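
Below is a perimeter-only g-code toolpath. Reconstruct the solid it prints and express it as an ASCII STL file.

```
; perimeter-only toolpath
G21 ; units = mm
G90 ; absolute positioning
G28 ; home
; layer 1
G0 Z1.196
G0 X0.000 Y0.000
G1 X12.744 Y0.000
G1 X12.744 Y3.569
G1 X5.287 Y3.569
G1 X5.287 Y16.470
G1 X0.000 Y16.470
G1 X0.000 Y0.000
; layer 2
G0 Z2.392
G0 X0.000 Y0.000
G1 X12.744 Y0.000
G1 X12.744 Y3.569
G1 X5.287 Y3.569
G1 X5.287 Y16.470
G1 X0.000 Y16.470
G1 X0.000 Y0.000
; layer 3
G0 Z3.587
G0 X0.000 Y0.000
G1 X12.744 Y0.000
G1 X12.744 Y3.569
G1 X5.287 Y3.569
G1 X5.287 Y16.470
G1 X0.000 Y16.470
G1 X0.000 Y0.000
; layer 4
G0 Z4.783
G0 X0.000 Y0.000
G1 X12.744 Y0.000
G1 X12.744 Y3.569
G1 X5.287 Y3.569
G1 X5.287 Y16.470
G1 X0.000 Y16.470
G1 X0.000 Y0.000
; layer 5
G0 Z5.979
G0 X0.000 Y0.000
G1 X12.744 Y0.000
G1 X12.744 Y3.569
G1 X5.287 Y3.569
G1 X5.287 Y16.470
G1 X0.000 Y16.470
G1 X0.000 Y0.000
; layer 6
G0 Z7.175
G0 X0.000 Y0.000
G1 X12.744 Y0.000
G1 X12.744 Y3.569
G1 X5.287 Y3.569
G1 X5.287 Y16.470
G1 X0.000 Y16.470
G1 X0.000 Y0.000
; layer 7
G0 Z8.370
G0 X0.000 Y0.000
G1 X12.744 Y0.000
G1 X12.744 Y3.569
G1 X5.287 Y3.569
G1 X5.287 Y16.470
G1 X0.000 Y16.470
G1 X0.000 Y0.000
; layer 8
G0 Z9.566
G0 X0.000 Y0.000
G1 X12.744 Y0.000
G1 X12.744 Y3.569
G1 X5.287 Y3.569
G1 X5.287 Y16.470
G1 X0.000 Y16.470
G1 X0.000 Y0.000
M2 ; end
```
solid part
  facet normal 0.0000 0.0000 -1.0000
    outer loop
      vertex 12.744 3.569 0.000
      vertex 12.744 0.000 0.000
      vertex 0.000 0.000 0.000
    endloop
  endfacet
  facet normal 0.0000 0.0000 -1.0000
    outer loop
      vertex 5.287 3.569 0.000
      vertex 12.744 3.569 0.000
      vertex 0.000 0.000 0.000
    endloop
  endfacet
  facet normal 0.0000 0.0000 -1.0000
    outer loop
      vertex 5.287 16.470 0.000
      vertex 5.287 3.569 0.000
      vertex 0.000 0.000 0.000
    endloop
  endfacet
  facet normal 0.0000 0.0000 -1.0000
    outer loop
      vertex 0.000 16.470 0.000
      vertex 5.287 16.470 0.000
      vertex 0.000 0.000 0.000
    endloop
  endfacet
  facet normal 0.0000 0.0000 1.0000
    outer loop
      vertex 0.000 0.000 9.566
      vertex 12.744 0.000 9.566
      vertex 12.744 3.569 9.566
    endloop
  endfacet
  facet normal 0.0000 0.0000 1.0000
    outer loop
      vertex 0.000 0.000 9.566
      vertex 12.744 3.569 9.566
      vertex 5.287 3.569 9.566
    endloop
  endfacet
  facet normal 0.0000 0.0000 1.0000
    outer loop
      vertex 0.000 0.000 9.566
      vertex 5.287 3.569 9.566
      vertex 5.287 16.470 9.566
    endloop
  endfacet
  facet normal 0.0000 0.0000 1.0000
    outer loop
      vertex 0.000 0.000 9.566
      vertex 5.287 16.470 9.566
      vertex 0.000 16.470 9.566
    endloop
  endfacet
  facet normal 0.0000 -1.0000 0.0000
    outer loop
      vertex 0.000 0.000 0.000
      vertex 12.744 0.000 0.000
      vertex 12.744 0.000 9.566
    endloop
  endfacet
  facet normal 0.0000 -1.0000 0.0000
    outer loop
      vertex 0.000 0.000 0.000
      vertex 12.744 0.000 9.566
      vertex 0.000 0.000 9.566
    endloop
  endfacet
  facet normal 1.0000 0.0000 0.0000
    outer loop
      vertex 12.744 0.000 0.000
      vertex 12.744 3.569 0.000
      vertex 12.744 3.569 9.566
    endloop
  endfacet
  facet normal 1.0000 0.0000 0.0000
    outer loop
      vertex 12.744 0.000 0.000
      vertex 12.744 3.569 9.566
      vertex 12.744 0.000 9.566
    endloop
  endfacet
  facet normal 0.0000 1.0000 0.0000
    outer loop
      vertex 12.744 3.569 0.000
      vertex 5.287 3.569 0.000
      vertex 5.287 3.569 9.566
    endloop
  endfacet
  facet normal 0.0000 1.0000 0.0000
    outer loop
      vertex 12.744 3.569 0.000
      vertex 5.287 3.569 9.566
      vertex 12.744 3.569 9.566
    endloop
  endfacet
  facet normal 1.0000 0.0000 0.0000
    outer loop
      vertex 5.287 3.569 0.000
      vertex 5.287 16.470 0.000
      vertex 5.287 16.470 9.566
    endloop
  endfacet
  facet normal 1.0000 0.0000 0.0000
    outer loop
      vertex 5.287 3.569 0.000
      vertex 5.287 16.470 9.566
      vertex 5.287 3.569 9.566
    endloop
  endfacet
  facet normal 0.0000 1.0000 0.0000
    outer loop
      vertex 5.287 16.470 0.000
      vertex 0.000 16.470 0.000
      vertex 0.000 16.470 9.566
    endloop
  endfacet
  facet normal 0.0000 1.0000 0.0000
    outer loop
      vertex 5.287 16.470 0.000
      vertex 0.000 16.470 9.566
      vertex 5.287 16.470 9.566
    endloop
  endfacet
  facet normal -1.0000 0.0000 0.0000
    outer loop
      vertex 0.000 16.470 0.000
      vertex 0.000 0.000 0.000
      vertex 0.000 0.000 9.566
    endloop
  endfacet
  facet normal -1.0000 0.0000 0.0000
    outer loop
      vertex 0.000 16.470 0.000
      vertex 0.000 0.000 9.566
      vertex 0.000 16.470 9.566
    endloop
  endfacet
endsolid part

The G0 Z moves step by Δz≈1.196 mm. Every layer's G1 loop is the same polygon, so the solid is a straight extrusion of it from z=0 to z≈9.57. Closing with flat bottom and top caps and triangulating gives 20 facets — an L-shaped prism: outer 12.7 × 16.5 mm, arm thicknesses ≈ 3.57 mm (horizontal) and 5.29 mm (vertical), extruded 9.57 mm in z.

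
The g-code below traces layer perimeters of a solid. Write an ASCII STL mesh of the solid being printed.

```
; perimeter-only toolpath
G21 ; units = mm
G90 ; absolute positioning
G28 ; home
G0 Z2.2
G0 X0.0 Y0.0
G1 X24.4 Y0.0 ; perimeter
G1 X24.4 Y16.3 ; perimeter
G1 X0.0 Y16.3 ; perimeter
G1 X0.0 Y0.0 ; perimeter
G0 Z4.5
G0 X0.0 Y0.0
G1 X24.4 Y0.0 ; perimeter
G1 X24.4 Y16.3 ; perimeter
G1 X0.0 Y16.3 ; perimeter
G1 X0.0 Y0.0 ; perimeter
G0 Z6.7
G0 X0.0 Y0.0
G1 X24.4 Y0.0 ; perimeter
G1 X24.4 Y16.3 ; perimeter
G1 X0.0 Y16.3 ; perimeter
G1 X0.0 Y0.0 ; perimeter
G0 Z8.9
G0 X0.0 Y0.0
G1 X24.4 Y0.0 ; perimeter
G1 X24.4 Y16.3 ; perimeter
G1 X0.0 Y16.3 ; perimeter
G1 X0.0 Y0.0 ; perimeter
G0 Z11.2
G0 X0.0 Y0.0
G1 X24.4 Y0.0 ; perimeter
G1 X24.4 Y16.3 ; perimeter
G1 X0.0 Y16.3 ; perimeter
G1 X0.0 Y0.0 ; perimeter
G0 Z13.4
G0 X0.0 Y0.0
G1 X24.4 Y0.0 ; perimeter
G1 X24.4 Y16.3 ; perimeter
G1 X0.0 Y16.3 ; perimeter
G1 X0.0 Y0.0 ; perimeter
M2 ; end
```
solid part
  facet normal 0.0000 0.0000 -1.0000
    outer loop
      vertex 24.4 16.3 0.0
      vertex 24.4 0.0 0.0
      vertex 0.0 0.0 0.0
    endloop
  endfacet
  facet normal 0.0000 0.0000 -1.0000
    outer loop
      vertex 0.0 16.3 0.0
      vertex 24.4 16.3 0.0
      vertex 0.0 0.0 0.0
    endloop
  endfacet
  facet normal 0.0000 0.0000 1.0000
    outer loop
      vertex 0.0 0.0 13.4
      vertex 24.4 0.0 13.4
      vertex 24.4 16.3 13.4
    endloop
  endfacet
  facet normal 0.0000 0.0000 1.0000
    outer loop
      vertex 0.0 0.0 13.4
      vertex 24.4 16.3 13.4
      vertex 0.0 16.3 13.4
    endloop
  endfacet
  facet normal 0.0000 -1.0000 0.0000
    outer loop
      vertex 0.0 0.0 0.0
      vertex 24.4 0.0 0.0
      vertex 24.4 0.0 13.4
    endloop
  endfacet
  facet normal 0.0000 -1.0000 0.0000
    outer loop
      vertex 0.0 0.0 0.0
      vertex 24.4 0.0 13.4
      vertex 0.0 0.0 13.4
    endloop
  endfacet
  facet normal 0.0000 1.0000 0.0000
    outer loop
      vertex 24.4 16.3 13.4
      vertex 24.4 16.3 0.0
      vertex 0.0 16.3 0.0
    endloop
  endfacet
  facet normal 0.0000 1.0000 0.0000
    outer loop
      vertex 0.0 16.3 13.4
      vertex 24.4 16.3 13.4
      vertex 0.0 16.3 0.0
    endloop
  endfacet
  facet normal -1.0000 0.0000 0.0000
    outer loop
      vertex 0.0 16.3 13.4
      vertex 0.0 16.3 0.0
      vertex 0.0 0.0 0.0
    endloop
  endfacet
  facet normal -1.0000 0.0000 0.0000
    outer loop
      vertex 0.0 0.0 13.4
      vertex 0.0 16.3 13.4
      vertex 0.0 0.0 0.0
    endloop
  endfacet
  facet normal 1.0000 0.0000 0.0000
    outer loop
      vertex 24.4 0.0 0.0
      vertex 24.4 16.3 0.0
      vertex 24.4 16.3 13.4
    endloop
  endfacet
  facet normal 1.0000 0.0000 0.0000
    outer loop
      vertex 24.4 0.0 0.0
      vertex 24.4 16.3 13.4
      vertex 24.4 0.0 13.4
    endloop
  endfacet
endsolid part

The G0 Z moves step by Δz≈2.2 mm. Every layer's G1 loop is the same polygon, so the solid is a straight extrusion of it from z=0 to z≈13.4. Closing with flat bottom and top caps and triangulating gives 12 facets — a rectangular box, roughly 24.4 × 16.3 mm footprint and 13.4 mm tall.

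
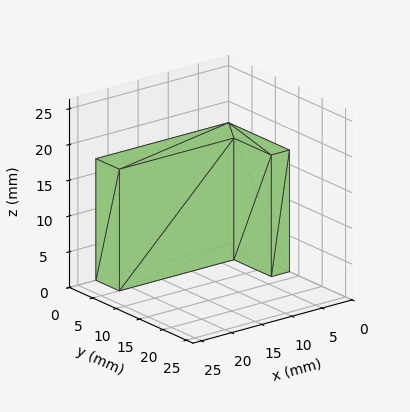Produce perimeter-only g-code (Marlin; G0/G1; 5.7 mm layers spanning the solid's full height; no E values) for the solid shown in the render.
Reading the render: the shape is an L-shaped prism: outer 22 × 13 mm, arm thicknesses ≈ 5 mm (horizontal) and 3 mm (vertical), extruded 17 mm in z (dimensions read to the nearest mm from the axis ticks). For the g-code, the solid's height is divided into equal slices at the stated Δz and each level perimeter traced with G1 moves after a G0 lift.

; perimeter-only toolpath
G21 ; units = mm
G90 ; absolute positioning
G28 ; home
; layer 1
G0 Z5.7
G0 X0.0 Y0.0
G1 X22.0 Y0.0
G1 X22.0 Y5.0
G1 X3.0 Y5.0
G1 X3.0 Y13.0
G1 X0.0 Y13.0
G1 X0.0 Y0.0
; layer 2
G0 Z11.3
G0 X0.0 Y0.0
G1 X22.0 Y0.0
G1 X22.0 Y5.0
G1 X3.0 Y5.0
G1 X3.0 Y13.0
G1 X0.0 Y13.0
G1 X0.0 Y0.0
; layer 3
G0 Z17.0
G0 X0.0 Y0.0
G1 X22.0 Y0.0
G1 X22.0 Y5.0
G1 X3.0 Y5.0
G1 X3.0 Y13.0
G1 X0.0 Y13.0
G1 X0.0 Y0.0
M2 ; end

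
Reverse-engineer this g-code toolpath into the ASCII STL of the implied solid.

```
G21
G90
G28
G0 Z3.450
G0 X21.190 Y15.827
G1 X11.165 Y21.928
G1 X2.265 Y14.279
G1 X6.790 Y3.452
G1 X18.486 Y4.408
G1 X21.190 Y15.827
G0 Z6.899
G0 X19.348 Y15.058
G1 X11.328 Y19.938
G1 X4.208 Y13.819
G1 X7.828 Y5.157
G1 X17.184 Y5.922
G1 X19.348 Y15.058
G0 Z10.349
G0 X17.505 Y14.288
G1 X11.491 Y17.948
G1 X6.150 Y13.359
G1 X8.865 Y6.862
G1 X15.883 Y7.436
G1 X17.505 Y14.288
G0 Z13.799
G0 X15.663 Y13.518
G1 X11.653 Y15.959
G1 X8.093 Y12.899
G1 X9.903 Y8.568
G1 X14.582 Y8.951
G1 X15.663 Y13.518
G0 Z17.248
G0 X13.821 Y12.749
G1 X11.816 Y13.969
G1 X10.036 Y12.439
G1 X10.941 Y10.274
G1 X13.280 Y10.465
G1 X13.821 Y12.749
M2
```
solid part
  facet normal 0.0000 0.0000 -1.0000
    outer loop
      vertex 0.322 14.739 0.000
      vertex 11.002 23.918 0.000
      vertex 23.032 16.597 0.000
    endloop
  endfacet
  facet normal 0.0000 0.0000 -1.0000
    outer loop
      vertex 5.752 1.746 0.000
      vertex 0.322 14.739 0.000
      vertex 23.032 16.597 0.000
    endloop
  endfacet
  facet normal 0.0000 0.0000 -1.0000
    outer loop
      vertex 19.787 2.894 0.000
      vertex 5.752 1.746 0.000
      vertex 23.032 16.597 0.000
    endloop
  endfacet
  facet normal 0.4708 0.7736 0.4240
    outer loop
      vertex 23.032 16.597 0.000
      vertex 11.002 23.918 0.000
      vertex 11.979 11.979 20.698
    endloop
  endfacet
  facet normal -0.5903 0.6868 0.4240
    outer loop
      vertex 11.002 23.918 0.000
      vertex 0.322 14.739 0.000
      vertex 11.979 11.979 20.698
    endloop
  endfacet
  facet normal -0.8356 -0.3492 0.4240
    outer loop
      vertex 0.322 14.739 0.000
      vertex 5.752 1.746 0.000
      vertex 11.979 11.979 20.698
    endloop
  endfacet
  facet normal 0.0738 -0.9026 0.4240
    outer loop
      vertex 5.752 1.746 0.000
      vertex 19.787 2.894 0.000
      vertex 11.979 11.979 20.698
    endloop
  endfacet
  facet normal 0.8813 -0.2087 0.4240
    outer loop
      vertex 19.787 2.894 0.000
      vertex 23.032 16.597 0.000
      vertex 11.979 11.979 20.698
    endloop
  endfacet
endsolid part

The G0 Z moves step by Δz≈3.450 mm. The G1 loops shrink linearly with z, so the solid tapers from its base footprint up to z≈20.7. Closing with a flat bottom cap and the tapered top and triangulating gives 8 facets — a regular 5-sided pyramid, base circumscribed radius ≈ 12 mm, apex at z ≈ 20.7 mm.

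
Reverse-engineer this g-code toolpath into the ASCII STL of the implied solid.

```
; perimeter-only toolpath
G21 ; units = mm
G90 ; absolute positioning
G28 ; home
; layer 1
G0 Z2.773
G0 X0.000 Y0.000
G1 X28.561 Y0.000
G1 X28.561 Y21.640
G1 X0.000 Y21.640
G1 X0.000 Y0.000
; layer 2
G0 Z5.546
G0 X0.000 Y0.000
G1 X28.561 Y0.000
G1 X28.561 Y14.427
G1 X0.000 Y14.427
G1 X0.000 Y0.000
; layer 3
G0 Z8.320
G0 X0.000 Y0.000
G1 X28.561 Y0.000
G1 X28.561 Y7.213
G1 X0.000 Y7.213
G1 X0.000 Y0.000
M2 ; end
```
solid part
  facet normal 0.0000 0.0000 -1.0000
    outer loop
      vertex 28.561 28.853 0.000
      vertex 28.561 0.000 0.000
      vertex 0.000 0.000 0.000
    endloop
  endfacet
  facet normal 0.0000 0.0000 -1.0000
    outer loop
      vertex 0.000 28.853 0.000
      vertex 28.561 28.853 0.000
      vertex 0.000 0.000 0.000
    endloop
  endfacet
  facet normal 0.0000 -1.0000 0.0000
    outer loop
      vertex 0.000 0.000 0.000
      vertex 28.561 0.000 0.000
      vertex 28.561 0.000 11.093
    endloop
  endfacet
  facet normal 0.0000 -1.0000 0.0000
    outer loop
      vertex 0.000 0.000 0.000
      vertex 28.561 0.000 11.093
      vertex 0.000 0.000 11.093
    endloop
  endfacet
  facet normal 0.0000 0.3589 0.9334
    outer loop
      vertex 0.000 0.000 11.093
      vertex 28.561 0.000 11.093
      vertex 28.561 28.853 0.000
    endloop
  endfacet
  facet normal 0.0000 0.3589 0.9334
    outer loop
      vertex 0.000 0.000 11.093
      vertex 28.561 28.853 0.000
      vertex 0.000 28.853 0.000
    endloop
  endfacet
  facet normal -1.0000 0.0000 0.0000
    outer loop
      vertex 0.000 0.000 11.093
      vertex 0.000 28.853 0.000
      vertex 0.000 0.000 0.000
    endloop
  endfacet
  facet normal 1.0000 0.0000 0.0000
    outer loop
      vertex 28.561 0.000 0.000
      vertex 28.561 28.853 0.000
      vertex 28.561 0.000 11.093
    endloop
  endfacet
endsolid part

The G0 Z moves step by Δz≈2.773 mm. The G1 loops shrink linearly with z, so the solid tapers from its base footprint up to z≈11.1. Closing with a flat bottom cap and the tapered top and triangulating gives 8 facets — a wedge (ramp): 28.6 × 28.9 mm base, rising to 11.1 mm along the y=0 edge and sloping linearly to z=0 at y=28.9.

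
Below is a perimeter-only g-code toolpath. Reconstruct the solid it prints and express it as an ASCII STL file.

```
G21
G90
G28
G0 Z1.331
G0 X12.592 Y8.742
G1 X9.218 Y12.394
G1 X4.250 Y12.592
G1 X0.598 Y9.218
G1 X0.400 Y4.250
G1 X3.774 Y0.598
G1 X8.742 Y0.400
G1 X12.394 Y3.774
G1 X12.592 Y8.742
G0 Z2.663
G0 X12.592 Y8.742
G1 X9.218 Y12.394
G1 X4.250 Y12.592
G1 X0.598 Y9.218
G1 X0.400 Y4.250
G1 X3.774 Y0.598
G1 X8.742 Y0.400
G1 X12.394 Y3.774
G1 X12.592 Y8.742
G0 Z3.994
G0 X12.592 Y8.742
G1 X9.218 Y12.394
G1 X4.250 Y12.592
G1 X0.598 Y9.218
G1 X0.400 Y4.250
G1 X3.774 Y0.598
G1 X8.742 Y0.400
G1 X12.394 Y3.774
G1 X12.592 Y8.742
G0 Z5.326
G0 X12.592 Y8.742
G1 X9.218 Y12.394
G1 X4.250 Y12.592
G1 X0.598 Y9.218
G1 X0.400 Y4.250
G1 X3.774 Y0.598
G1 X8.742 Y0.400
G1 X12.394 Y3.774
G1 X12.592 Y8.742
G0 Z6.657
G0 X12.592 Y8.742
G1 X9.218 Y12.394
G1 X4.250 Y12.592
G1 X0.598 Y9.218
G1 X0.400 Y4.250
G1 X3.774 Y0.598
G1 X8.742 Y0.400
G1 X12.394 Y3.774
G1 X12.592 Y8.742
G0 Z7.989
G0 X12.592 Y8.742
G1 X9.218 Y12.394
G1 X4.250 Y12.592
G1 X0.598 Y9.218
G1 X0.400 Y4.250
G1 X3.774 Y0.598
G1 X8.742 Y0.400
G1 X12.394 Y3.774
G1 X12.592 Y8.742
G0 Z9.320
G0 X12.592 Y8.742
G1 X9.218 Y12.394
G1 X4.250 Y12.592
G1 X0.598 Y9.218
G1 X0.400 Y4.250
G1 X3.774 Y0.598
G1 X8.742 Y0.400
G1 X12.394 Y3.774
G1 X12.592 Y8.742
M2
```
solid part
  facet normal 0.0000 0.0000 -1.0000
    outer loop
      vertex 4.250 12.592 0.000
      vertex 9.218 12.394 0.000
      vertex 12.592 8.742 0.000
    endloop
  endfacet
  facet normal 0.0000 0.0000 -1.0000
    outer loop
      vertex 0.598 9.218 0.000
      vertex 4.250 12.592 0.000
      vertex 12.592 8.742 0.000
    endloop
  endfacet
  facet normal 0.0000 0.0000 -1.0000
    outer loop
      vertex 0.400 4.250 0.000
      vertex 0.598 9.218 0.000
      vertex 12.592 8.742 0.000
    endloop
  endfacet
  facet normal 0.0000 0.0000 -1.0000
    outer loop
      vertex 3.774 0.598 0.000
      vertex 0.400 4.250 0.000
      vertex 12.592 8.742 0.000
    endloop
  endfacet
  facet normal 0.0000 0.0000 -1.0000
    outer loop
      vertex 8.742 0.400 0.000
      vertex 3.774 0.598 0.000
      vertex 12.592 8.742 0.000
    endloop
  endfacet
  facet normal 0.0000 0.0000 -1.0000
    outer loop
      vertex 12.394 3.774 0.000
      vertex 8.742 0.400 0.000
      vertex 12.592 8.742 0.000
    endloop
  endfacet
  facet normal 0.0000 0.0000 1.0000
    outer loop
      vertex 12.592 8.742 9.320
      vertex 9.218 12.394 9.320
      vertex 4.250 12.592 9.320
    endloop
  endfacet
  facet normal 0.0000 0.0000 1.0000
    outer loop
      vertex 12.592 8.742 9.320
      vertex 4.250 12.592 9.320
      vertex 0.598 9.218 9.320
    endloop
  endfacet
  facet normal 0.0000 0.0000 1.0000
    outer loop
      vertex 12.592 8.742 9.320
      vertex 0.598 9.218 9.320
      vertex 0.400 4.250 9.320
    endloop
  endfacet
  facet normal 0.0000 0.0000 1.0000
    outer loop
      vertex 12.592 8.742 9.320
      vertex 0.400 4.250 9.320
      vertex 3.774 0.598 9.320
    endloop
  endfacet
  facet normal 0.0000 0.0000 1.0000
    outer loop
      vertex 12.592 8.742 9.320
      vertex 3.774 0.598 9.320
      vertex 8.742 0.400 9.320
    endloop
  endfacet
  facet normal 0.0000 0.0000 1.0000
    outer loop
      vertex 12.592 8.742 9.320
      vertex 8.742 0.400 9.320
      vertex 12.394 3.774 9.320
    endloop
  endfacet
  facet normal 0.7345 0.6786 0.0000
    outer loop
      vertex 12.592 8.742 0.000
      vertex 9.218 12.394 0.000
      vertex 9.218 12.394 9.320
    endloop
  endfacet
  facet normal 0.7345 0.6786 0.0000
    outer loop
      vertex 12.592 8.742 0.000
      vertex 9.218 12.394 9.320
      vertex 12.592 8.742 9.320
    endloop
  endfacet
  facet normal 0.0398 0.9992 0.0000
    outer loop
      vertex 9.218 12.394 0.000
      vertex 4.250 12.592 0.000
      vertex 4.250 12.592 9.320
    endloop
  endfacet
  facet normal 0.0398 0.9992 0.0000
    outer loop
      vertex 9.218 12.394 0.000
      vertex 4.250 12.592 9.320
      vertex 9.218 12.394 9.320
    endloop
  endfacet
  facet normal -0.6786 0.7345 0.0000
    outer loop
      vertex 4.250 12.592 0.000
      vertex 0.598 9.218 0.000
      vertex 0.598 9.218 9.320
    endloop
  endfacet
  facet normal -0.6786 0.7345 0.0000
    outer loop
      vertex 4.250 12.592 0.000
      vertex 0.598 9.218 9.320
      vertex 4.250 12.592 9.320
    endloop
  endfacet
  facet normal -0.9992 0.0398 0.0000
    outer loop
      vertex 0.598 9.218 0.000
      vertex 0.400 4.250 0.000
      vertex 0.400 4.250 9.320
    endloop
  endfacet
  facet normal -0.9992 0.0398 0.0000
    outer loop
      vertex 0.598 9.218 0.000
      vertex 0.400 4.250 9.320
      vertex 0.598 9.218 9.320
    endloop
  endfacet
  facet normal -0.7345 -0.6786 0.0000
    outer loop
      vertex 0.400 4.250 0.000
      vertex 3.774 0.598 0.000
      vertex 3.774 0.598 9.320
    endloop
  endfacet
  facet normal -0.7345 -0.6786 0.0000
    outer loop
      vertex 0.400 4.250 0.000
      vertex 3.774 0.598 9.320
      vertex 0.400 4.250 9.320
    endloop
  endfacet
  facet normal -0.0398 -0.9992 0.0000
    outer loop
      vertex 3.774 0.598 0.000
      vertex 8.742 0.400 0.000
      vertex 8.742 0.400 9.320
    endloop
  endfacet
  facet normal -0.0398 -0.9992 0.0000
    outer loop
      vertex 3.774 0.598 0.000
      vertex 8.742 0.400 9.320
      vertex 3.774 0.598 9.320
    endloop
  endfacet
  facet normal 0.6786 -0.7345 0.0000
    outer loop
      vertex 8.742 0.400 0.000
      vertex 12.394 3.774 0.000
      vertex 12.394 3.774 9.320
    endloop
  endfacet
  facet normal 0.6786 -0.7345 0.0000
    outer loop
      vertex 8.742 0.400 0.000
      vertex 12.394 3.774 9.320
      vertex 8.742 0.400 9.320
    endloop
  endfacet
  facet normal 0.9992 -0.0398 0.0000
    outer loop
      vertex 12.394 3.774 0.000
      vertex 12.592 8.742 0.000
      vertex 12.592 8.742 9.320
    endloop
  endfacet
  facet normal 0.9992 -0.0398 0.0000
    outer loop
      vertex 12.394 3.774 0.000
      vertex 12.592 8.742 9.320
      vertex 12.394 3.774 9.320
    endloop
  endfacet
endsolid part

The G0 Z moves step by Δz≈1.331 mm. Every layer's G1 loop is the same polygon, so the solid is a straight extrusion of it from z=0 to z≈9.32. Closing with flat bottom and top caps and triangulating gives 28 facets — a regular 8-sided prism (a cylinder approximated with 8 flat sides), circumscribed radius ≈ 6.5 mm, height ≈ 9.32 mm.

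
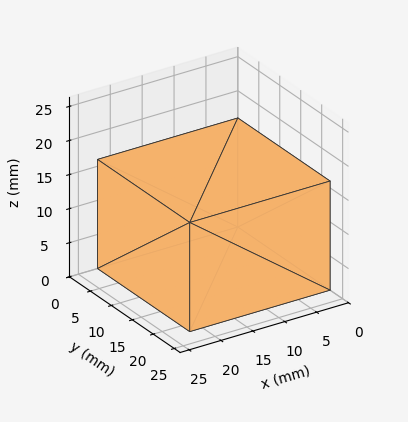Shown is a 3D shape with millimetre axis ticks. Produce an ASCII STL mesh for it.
Reading the render: the shape is a rectangular box, roughly 22 × 22 mm footprint and 16 mm tall (dimensions read to the nearest mm from the axis ticks). For the STL, each face is triangulated and given an outward normal.

solid part
  facet normal 0.0000 0.0000 -1.0000
    outer loop
      vertex 22.000 22.000 0.000
      vertex 22.000 0.000 0.000
      vertex 0.000 0.000 0.000
    endloop
  endfacet
  facet normal 0.0000 0.0000 -1.0000
    outer loop
      vertex 0.000 22.000 0.000
      vertex 22.000 22.000 0.000
      vertex 0.000 0.000 0.000
    endloop
  endfacet
  facet normal 0.0000 0.0000 1.0000
    outer loop
      vertex 0.000 0.000 16.000
      vertex 22.000 0.000 16.000
      vertex 22.000 22.000 16.000
    endloop
  endfacet
  facet normal 0.0000 0.0000 1.0000
    outer loop
      vertex 0.000 0.000 16.000
      vertex 22.000 22.000 16.000
      vertex 0.000 22.000 16.000
    endloop
  endfacet
  facet normal 0.0000 -1.0000 0.0000
    outer loop
      vertex 0.000 0.000 0.000
      vertex 22.000 0.000 0.000
      vertex 22.000 0.000 16.000
    endloop
  endfacet
  facet normal 0.0000 -1.0000 0.0000
    outer loop
      vertex 0.000 0.000 0.000
      vertex 22.000 0.000 16.000
      vertex 0.000 0.000 16.000
    endloop
  endfacet
  facet normal 0.0000 1.0000 0.0000
    outer loop
      vertex 22.000 22.000 16.000
      vertex 22.000 22.000 0.000
      vertex 0.000 22.000 0.000
    endloop
  endfacet
  facet normal 0.0000 1.0000 0.0000
    outer loop
      vertex 0.000 22.000 16.000
      vertex 22.000 22.000 16.000
      vertex 0.000 22.000 0.000
    endloop
  endfacet
  facet normal -1.0000 0.0000 0.0000
    outer loop
      vertex 0.000 22.000 16.000
      vertex 0.000 22.000 0.000
      vertex 0.000 0.000 0.000
    endloop
  endfacet
  facet normal -1.0000 0.0000 0.0000
    outer loop
      vertex 0.000 0.000 16.000
      vertex 0.000 22.000 16.000
      vertex 0.000 0.000 0.000
    endloop
  endfacet
  facet normal 1.0000 0.0000 0.0000
    outer loop
      vertex 22.000 0.000 0.000
      vertex 22.000 22.000 0.000
      vertex 22.000 22.000 16.000
    endloop
  endfacet
  facet normal 1.0000 0.0000 0.0000
    outer loop
      vertex 22.000 0.000 0.000
      vertex 22.000 22.000 16.000
      vertex 22.000 0.000 16.000
    endloop
  endfacet
endsolid part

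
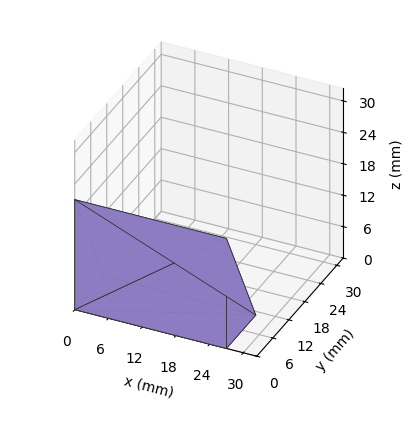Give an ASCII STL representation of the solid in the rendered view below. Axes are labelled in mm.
Reading the render: the shape is a wedge (ramp): 27 × 11 mm base, rising to 21 mm along the y=0 edge and sloping linearly to z=0 at y=11 (dimensions read to the nearest mm from the axis ticks). For the STL, each face is triangulated and given an outward normal.

solid part
  facet normal 0.0000 0.0000 -1.0000
    outer loop
      vertex 27.00 11.00 0.00
      vertex 27.00 0.00 0.00
      vertex 0.00 0.00 0.00
    endloop
  endfacet
  facet normal 0.0000 0.0000 -1.0000
    outer loop
      vertex 0.00 11.00 0.00
      vertex 27.00 11.00 0.00
      vertex 0.00 0.00 0.00
    endloop
  endfacet
  facet normal 0.0000 -1.0000 0.0000
    outer loop
      vertex 0.00 0.00 0.00
      vertex 27.00 0.00 0.00
      vertex 27.00 0.00 21.00
    endloop
  endfacet
  facet normal 0.0000 -1.0000 0.0000
    outer loop
      vertex 0.00 0.00 0.00
      vertex 27.00 0.00 21.00
      vertex 0.00 0.00 21.00
    endloop
  endfacet
  facet normal 0.0000 0.8858 0.4640
    outer loop
      vertex 0.00 0.00 21.00
      vertex 27.00 0.00 21.00
      vertex 27.00 11.00 0.00
    endloop
  endfacet
  facet normal 0.0000 0.8858 0.4640
    outer loop
      vertex 0.00 0.00 21.00
      vertex 27.00 11.00 0.00
      vertex 0.00 11.00 0.00
    endloop
  endfacet
  facet normal -1.0000 0.0000 0.0000
    outer loop
      vertex 0.00 0.00 21.00
      vertex 0.00 11.00 0.00
      vertex 0.00 0.00 0.00
    endloop
  endfacet
  facet normal 1.0000 0.0000 0.0000
    outer loop
      vertex 27.00 0.00 0.00
      vertex 27.00 11.00 0.00
      vertex 27.00 0.00 21.00
    endloop
  endfacet
endsolid part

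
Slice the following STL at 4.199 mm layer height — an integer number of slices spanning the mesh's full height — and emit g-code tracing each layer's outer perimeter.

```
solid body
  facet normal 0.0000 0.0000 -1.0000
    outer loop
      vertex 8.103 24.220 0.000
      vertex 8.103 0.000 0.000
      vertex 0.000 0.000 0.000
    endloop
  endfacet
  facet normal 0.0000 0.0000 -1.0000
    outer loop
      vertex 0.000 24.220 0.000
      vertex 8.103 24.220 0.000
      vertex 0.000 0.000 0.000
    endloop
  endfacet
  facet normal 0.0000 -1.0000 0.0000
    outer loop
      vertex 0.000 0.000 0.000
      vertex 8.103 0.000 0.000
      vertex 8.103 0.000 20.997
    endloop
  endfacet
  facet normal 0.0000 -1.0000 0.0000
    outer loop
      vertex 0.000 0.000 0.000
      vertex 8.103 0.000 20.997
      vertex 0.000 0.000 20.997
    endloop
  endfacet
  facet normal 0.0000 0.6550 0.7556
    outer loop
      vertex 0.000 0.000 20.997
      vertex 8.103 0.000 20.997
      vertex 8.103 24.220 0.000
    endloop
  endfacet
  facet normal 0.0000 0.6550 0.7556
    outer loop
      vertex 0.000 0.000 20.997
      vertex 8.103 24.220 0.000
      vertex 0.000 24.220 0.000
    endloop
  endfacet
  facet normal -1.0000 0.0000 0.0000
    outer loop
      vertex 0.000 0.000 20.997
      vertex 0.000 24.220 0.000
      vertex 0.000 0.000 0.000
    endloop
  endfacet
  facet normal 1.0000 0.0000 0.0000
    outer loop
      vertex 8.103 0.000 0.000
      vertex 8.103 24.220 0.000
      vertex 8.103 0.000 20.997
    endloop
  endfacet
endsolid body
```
; perimeter-only toolpath
G21 ; units = mm
G90 ; absolute positioning
G28 ; home
; layer 1
G0 Z4.199
G0 X0.000 Y0.000
G1 X8.103 Y0.000
G1 X8.103 Y19.376
G1 X0.000 Y19.376
G1 X0.000 Y0.000
; layer 2
G0 Z8.399
G0 X0.000 Y0.000
G1 X8.103 Y0.000
G1 X8.103 Y14.532
G1 X0.000 Y14.532
G1 X0.000 Y0.000
; layer 3
G0 Z12.598
G0 X0.000 Y0.000
G1 X8.103 Y0.000
G1 X8.103 Y9.688
G1 X0.000 Y9.688
G1 X0.000 Y0.000
; layer 4
G0 Z16.798
G0 X0.000 Y0.000
G1 X8.103 Y0.000
G1 X8.103 Y4.844
G1 X0.000 Y4.844
G1 X0.000 Y0.000
M2 ; end

The solid is a wedge (ramp): 8.1 × 24.2 mm base, rising to 21 mm along the y=0 edge and sloping linearly to z=0 at y=24.2. Slicing at Δz = 4.199 mm — 5 equal slices spanning the solid's height, so layer i sits at z = i·h/5 — gives 4 non-empty perimeters. Each is a 4-segment closed polygon; G0 lifts to the layer z and rapids to the start vertex, then G1 traces the edges. The cross-section shrinks linearly with z (the slice at the apex is degenerate and omitted).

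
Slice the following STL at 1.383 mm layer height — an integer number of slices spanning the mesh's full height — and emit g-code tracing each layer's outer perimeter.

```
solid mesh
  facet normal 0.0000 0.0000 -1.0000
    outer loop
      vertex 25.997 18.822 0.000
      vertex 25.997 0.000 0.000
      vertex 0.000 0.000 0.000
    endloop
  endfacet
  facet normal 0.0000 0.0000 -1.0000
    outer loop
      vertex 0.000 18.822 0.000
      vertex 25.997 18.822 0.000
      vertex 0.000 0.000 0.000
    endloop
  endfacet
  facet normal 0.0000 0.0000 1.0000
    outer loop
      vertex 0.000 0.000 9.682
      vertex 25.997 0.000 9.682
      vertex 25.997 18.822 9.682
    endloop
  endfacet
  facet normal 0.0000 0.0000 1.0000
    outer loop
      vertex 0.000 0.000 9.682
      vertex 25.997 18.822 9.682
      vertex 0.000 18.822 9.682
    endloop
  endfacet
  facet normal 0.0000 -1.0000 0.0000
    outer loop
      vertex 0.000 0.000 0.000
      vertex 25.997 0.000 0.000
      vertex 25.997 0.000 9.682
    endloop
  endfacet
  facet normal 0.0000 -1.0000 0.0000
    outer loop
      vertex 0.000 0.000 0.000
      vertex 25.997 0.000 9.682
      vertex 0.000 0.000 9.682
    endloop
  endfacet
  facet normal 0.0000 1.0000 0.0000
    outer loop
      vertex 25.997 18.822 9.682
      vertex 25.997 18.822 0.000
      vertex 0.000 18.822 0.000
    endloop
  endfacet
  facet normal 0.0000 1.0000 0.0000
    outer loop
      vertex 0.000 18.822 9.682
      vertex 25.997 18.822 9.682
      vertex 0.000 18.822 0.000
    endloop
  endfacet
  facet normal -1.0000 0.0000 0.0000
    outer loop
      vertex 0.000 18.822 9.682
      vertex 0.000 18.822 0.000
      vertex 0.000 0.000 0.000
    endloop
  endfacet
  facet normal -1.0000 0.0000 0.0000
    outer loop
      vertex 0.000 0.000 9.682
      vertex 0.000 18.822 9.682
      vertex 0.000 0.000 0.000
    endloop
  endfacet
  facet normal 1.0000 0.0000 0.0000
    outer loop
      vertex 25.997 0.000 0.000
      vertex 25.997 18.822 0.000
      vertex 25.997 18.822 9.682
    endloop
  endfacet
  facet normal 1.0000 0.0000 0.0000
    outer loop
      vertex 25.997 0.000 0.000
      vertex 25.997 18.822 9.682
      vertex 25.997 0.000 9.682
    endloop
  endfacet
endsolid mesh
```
; perimeter-only toolpath
G21 ; units = mm
G90 ; absolute positioning
G28 ; home
; layer 1
G0 Z1.383
G0 X0.000 Y0.000
G1 X25.997 Y0.000
G1 X25.997 Y18.822
G1 X0.000 Y18.822
G1 X0.000 Y0.000
; layer 2
G0 Z2.766
G0 X0.000 Y0.000
G1 X25.997 Y0.000
G1 X25.997 Y18.822
G1 X0.000 Y18.822
G1 X0.000 Y0.000
; layer 3
G0 Z4.149
G0 X0.000 Y0.000
G1 X25.997 Y0.000
G1 X25.997 Y18.822
G1 X0.000 Y18.822
G1 X0.000 Y0.000
; layer 4
G0 Z5.533
G0 X0.000 Y0.000
G1 X25.997 Y0.000
G1 X25.997 Y18.822
G1 X0.000 Y18.822
G1 X0.000 Y0.000
; layer 5
G0 Z6.916
G0 X0.000 Y0.000
G1 X25.997 Y0.000
G1 X25.997 Y18.822
G1 X0.000 Y18.822
G1 X0.000 Y0.000
; layer 6
G0 Z8.299
G0 X0.000 Y0.000
G1 X25.997 Y0.000
G1 X25.997 Y18.822
G1 X0.000 Y18.822
G1 X0.000 Y0.000
; layer 7
G0 Z9.682
G0 X0.000 Y0.000
G1 X25.997 Y0.000
G1 X25.997 Y18.822
G1 X0.000 Y18.822
G1 X0.000 Y0.000
M2 ; end

The solid is a rectangular box, roughly 26 × 18.8 mm footprint and 9.68 mm tall. Slicing at Δz = 1.383 mm — 7 equal slices spanning the solid's height, so layer i sits at z = i·h/7 — gives 7 non-empty perimeters. Each is a 4-segment closed polygon; G0 lifts to the layer z and rapids to the start vertex, then G1 traces the edges.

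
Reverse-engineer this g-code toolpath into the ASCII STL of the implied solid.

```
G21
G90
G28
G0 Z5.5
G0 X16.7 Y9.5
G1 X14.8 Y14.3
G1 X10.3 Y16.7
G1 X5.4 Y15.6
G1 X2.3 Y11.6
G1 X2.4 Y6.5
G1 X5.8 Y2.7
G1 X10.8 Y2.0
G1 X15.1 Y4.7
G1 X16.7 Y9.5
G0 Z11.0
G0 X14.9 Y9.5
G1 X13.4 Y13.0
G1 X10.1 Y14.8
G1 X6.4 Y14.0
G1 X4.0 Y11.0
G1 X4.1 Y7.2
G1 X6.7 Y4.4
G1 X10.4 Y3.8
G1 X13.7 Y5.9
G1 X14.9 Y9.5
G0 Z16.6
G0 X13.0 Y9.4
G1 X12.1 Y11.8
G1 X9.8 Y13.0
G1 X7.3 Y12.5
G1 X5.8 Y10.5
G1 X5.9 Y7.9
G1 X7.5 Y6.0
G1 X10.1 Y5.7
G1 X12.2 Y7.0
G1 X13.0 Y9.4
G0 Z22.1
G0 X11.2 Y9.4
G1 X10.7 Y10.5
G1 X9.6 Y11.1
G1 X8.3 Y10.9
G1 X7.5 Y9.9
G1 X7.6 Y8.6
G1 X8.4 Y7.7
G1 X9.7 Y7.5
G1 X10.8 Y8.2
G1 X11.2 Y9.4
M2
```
solid part
  facet normal 0.0000 0.0000 -1.0000
    outer loop
      vertex 10.6 18.5 0.0
      vertex 16.2 15.5 0.0
      vertex 18.6 9.6 0.0
    endloop
  endfacet
  facet normal 0.0000 0.0000 -1.0000
    outer loop
      vertex 4.4 17.2 0.0
      vertex 10.6 18.5 0.0
      vertex 18.6 9.6 0.0
    endloop
  endfacet
  facet normal 0.0000 0.0000 -1.0000
    outer loop
      vertex 0.5 12.2 0.0
      vertex 4.4 17.2 0.0
      vertex 18.6 9.6 0.0
    endloop
  endfacet
  facet normal 0.0000 0.0000 -1.0000
    outer loop
      vertex 0.7 5.8 0.0
      vertex 0.5 12.2 0.0
      vertex 18.6 9.6 0.0
    endloop
  endfacet
  facet normal 0.0000 0.0000 -1.0000
    outer loop
      vertex 4.9 1.1 0.0
      vertex 0.7 5.8 0.0
      vertex 18.6 9.6 0.0
    endloop
  endfacet
  facet normal 0.0000 0.0000 -1.0000
    outer loop
      vertex 11.2 0.2 0.0
      vertex 4.9 1.1 0.0
      vertex 18.6 9.6 0.0
    endloop
  endfacet
  facet normal 0.0000 0.0000 -1.0000
    outer loop
      vertex 16.6 3.6 0.0
      vertex 11.2 0.2 0.0
      vertex 18.6 9.6 0.0
    endloop
  endfacet
  facet normal 0.8832 0.3593 0.3015
    outer loop
      vertex 18.6 9.6 0.0
      vertex 16.2 15.5 0.0
      vertex 9.3 9.3 27.6
    endloop
  endfacet
  facet normal 0.4503 0.8405 0.3014
    outer loop
      vertex 16.2 15.5 0.0
      vertex 10.6 18.5 0.0
      vertex 9.3 9.3 27.6
    endloop
  endfacet
  facet normal -0.1956 0.9331 0.3018
    outer loop
      vertex 10.6 18.5 0.0
      vertex 4.4 17.2 0.0
      vertex 9.3 9.3 27.6
    endloop
  endfacet
  facet normal -0.7519 0.5864 0.3013
    outer loop
      vertex 4.4 17.2 0.0
      vertex 0.5 12.2 0.0
      vertex 9.3 9.3 27.6
    endloop
  endfacet
  facet normal -0.9532 -0.0298 0.3008
    outer loop
      vertex 0.5 12.2 0.0
      vertex 0.7 5.8 0.0
      vertex 9.3 9.3 27.6
    endloop
  endfacet
  facet normal -0.7108 -0.6352 0.3020
    outer loop
      vertex 0.7 5.8 0.0
      vertex 4.9 1.1 0.0
      vertex 9.3 9.3 27.6
    endloop
  endfacet
  facet normal -0.1348 -0.9438 0.3019
    outer loop
      vertex 4.9 1.1 0.0
      vertex 11.2 0.2 0.0
      vertex 9.3 9.3 27.6
    endloop
  endfacet
  facet normal 0.5081 -0.8070 0.3010
    outer loop
      vertex 11.2 0.2 0.0
      vertex 16.6 3.6 0.0
      vertex 9.3 9.3 27.6
    endloop
  endfacet
  facet normal 0.9045 -0.3015 0.3015
    outer loop
      vertex 16.6 3.6 0.0
      vertex 18.6 9.6 0.0
      vertex 9.3 9.3 27.6
    endloop
  endfacet
endsolid part

The G0 Z moves step by Δz≈5.5 mm. The G1 loops shrink linearly with z, so the solid tapers from its base footprint up to z≈27.6. Closing with a flat bottom cap and the tapered top and triangulating gives 16 facets — a regular 9-sided pyramid, base circumscribed radius ≈ 9.3 mm, apex at z ≈ 27.6 mm.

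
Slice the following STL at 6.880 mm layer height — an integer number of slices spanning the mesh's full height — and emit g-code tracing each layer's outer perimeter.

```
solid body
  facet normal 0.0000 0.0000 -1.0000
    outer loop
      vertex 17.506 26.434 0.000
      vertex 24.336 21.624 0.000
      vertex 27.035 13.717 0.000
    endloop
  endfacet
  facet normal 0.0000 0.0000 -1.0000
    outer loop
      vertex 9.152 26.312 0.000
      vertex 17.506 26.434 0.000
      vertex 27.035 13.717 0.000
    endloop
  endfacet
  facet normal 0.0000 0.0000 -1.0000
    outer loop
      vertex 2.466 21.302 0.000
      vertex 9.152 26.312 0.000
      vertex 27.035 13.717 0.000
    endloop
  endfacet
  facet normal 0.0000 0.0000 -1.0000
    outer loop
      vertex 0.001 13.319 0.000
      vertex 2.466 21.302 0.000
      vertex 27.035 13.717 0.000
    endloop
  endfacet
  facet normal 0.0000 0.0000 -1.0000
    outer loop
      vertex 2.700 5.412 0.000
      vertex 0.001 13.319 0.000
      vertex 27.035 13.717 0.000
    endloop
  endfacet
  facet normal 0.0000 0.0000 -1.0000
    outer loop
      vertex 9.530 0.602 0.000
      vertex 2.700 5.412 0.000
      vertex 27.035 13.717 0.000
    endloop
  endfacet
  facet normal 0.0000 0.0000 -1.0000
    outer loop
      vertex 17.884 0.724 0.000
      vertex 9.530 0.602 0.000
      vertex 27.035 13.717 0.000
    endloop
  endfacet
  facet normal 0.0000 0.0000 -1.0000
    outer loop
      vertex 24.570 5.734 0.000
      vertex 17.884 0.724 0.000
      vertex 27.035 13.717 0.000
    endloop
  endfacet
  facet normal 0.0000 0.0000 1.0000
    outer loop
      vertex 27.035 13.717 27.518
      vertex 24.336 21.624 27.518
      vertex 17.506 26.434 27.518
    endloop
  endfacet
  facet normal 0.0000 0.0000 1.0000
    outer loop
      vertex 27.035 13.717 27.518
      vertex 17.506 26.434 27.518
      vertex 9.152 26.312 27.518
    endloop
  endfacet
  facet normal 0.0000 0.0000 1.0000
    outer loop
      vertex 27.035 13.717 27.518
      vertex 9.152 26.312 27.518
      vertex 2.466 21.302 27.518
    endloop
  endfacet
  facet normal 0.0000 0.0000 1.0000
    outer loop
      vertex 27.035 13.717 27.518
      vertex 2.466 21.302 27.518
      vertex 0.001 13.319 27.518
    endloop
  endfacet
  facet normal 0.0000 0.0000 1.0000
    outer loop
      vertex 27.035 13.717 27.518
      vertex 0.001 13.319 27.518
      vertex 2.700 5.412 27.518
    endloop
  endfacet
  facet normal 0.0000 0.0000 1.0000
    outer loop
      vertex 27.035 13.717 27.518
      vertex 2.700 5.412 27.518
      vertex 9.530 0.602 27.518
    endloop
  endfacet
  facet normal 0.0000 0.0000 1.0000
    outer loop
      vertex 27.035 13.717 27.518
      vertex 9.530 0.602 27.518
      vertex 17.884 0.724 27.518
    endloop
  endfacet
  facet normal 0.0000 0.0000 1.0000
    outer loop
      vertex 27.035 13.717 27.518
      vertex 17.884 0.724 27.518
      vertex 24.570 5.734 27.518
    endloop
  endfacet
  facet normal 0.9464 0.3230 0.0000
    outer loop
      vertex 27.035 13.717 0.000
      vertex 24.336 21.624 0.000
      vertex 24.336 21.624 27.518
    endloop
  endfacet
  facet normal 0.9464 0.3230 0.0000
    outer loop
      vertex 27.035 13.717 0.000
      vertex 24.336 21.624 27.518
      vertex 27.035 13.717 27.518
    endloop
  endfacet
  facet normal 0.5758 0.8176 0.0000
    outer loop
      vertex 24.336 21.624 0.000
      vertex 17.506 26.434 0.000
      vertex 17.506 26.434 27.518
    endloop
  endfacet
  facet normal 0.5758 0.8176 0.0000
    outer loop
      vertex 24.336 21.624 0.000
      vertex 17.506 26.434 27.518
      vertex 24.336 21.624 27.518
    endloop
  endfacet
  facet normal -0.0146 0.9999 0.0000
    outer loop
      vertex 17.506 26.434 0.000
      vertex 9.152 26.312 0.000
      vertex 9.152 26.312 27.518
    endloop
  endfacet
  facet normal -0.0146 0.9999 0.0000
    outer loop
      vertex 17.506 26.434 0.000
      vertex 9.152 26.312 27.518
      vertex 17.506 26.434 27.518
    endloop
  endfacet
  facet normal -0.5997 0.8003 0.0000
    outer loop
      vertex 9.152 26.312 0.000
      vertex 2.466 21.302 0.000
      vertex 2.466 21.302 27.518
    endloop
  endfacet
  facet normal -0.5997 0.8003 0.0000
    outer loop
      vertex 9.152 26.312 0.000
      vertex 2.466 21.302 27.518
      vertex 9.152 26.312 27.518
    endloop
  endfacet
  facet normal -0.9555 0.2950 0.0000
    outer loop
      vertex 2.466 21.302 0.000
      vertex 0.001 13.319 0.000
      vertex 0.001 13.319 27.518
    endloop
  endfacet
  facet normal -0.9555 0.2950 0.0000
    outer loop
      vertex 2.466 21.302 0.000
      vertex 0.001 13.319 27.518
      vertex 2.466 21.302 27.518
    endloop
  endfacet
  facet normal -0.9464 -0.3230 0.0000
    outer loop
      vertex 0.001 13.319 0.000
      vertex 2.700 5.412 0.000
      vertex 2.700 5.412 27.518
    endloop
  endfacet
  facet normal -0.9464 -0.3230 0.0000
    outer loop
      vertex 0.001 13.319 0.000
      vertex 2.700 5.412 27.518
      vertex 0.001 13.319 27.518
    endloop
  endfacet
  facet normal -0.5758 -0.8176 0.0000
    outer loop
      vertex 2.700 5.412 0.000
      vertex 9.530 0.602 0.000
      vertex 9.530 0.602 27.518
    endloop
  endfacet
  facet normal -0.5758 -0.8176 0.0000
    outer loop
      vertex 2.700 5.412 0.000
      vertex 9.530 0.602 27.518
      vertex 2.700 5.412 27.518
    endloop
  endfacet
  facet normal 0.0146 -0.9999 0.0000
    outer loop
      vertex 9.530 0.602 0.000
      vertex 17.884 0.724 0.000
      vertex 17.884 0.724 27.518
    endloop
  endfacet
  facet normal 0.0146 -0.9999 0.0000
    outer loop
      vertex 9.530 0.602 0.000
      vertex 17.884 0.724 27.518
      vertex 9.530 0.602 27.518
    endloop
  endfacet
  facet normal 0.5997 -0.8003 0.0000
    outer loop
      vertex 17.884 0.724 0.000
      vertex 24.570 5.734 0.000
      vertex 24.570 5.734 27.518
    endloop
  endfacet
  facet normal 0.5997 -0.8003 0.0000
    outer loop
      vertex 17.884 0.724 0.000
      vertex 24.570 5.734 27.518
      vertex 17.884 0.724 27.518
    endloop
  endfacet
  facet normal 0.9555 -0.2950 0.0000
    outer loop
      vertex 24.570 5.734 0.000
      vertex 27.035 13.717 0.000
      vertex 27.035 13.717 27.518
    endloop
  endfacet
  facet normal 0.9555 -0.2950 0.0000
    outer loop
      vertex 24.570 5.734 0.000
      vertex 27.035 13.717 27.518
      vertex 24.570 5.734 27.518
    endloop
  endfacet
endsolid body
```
; perimeter-only toolpath
G21 ; units = mm
G90 ; absolute positioning
G28 ; home
; layer 1
G0 Z6.880
G0 X27.035 Y13.717
G1 X24.336 Y21.624
G1 X17.506 Y26.434
G1 X9.152 Y26.312
G1 X2.466 Y21.302
G1 X0.001 Y13.319
G1 X2.700 Y5.412
G1 X9.530 Y0.602
G1 X17.884 Y0.724
G1 X24.570 Y5.734
G1 X27.035 Y13.717
; layer 2
G0 Z13.759
G0 X27.035 Y13.717
G1 X24.336 Y21.624
G1 X17.506 Y26.434
G1 X9.152 Y26.312
G1 X2.466 Y21.302
G1 X0.001 Y13.319
G1 X2.700 Y5.412
G1 X9.530 Y0.602
G1 X17.884 Y0.724
G1 X24.570 Y5.734
G1 X27.035 Y13.717
; layer 3
G0 Z20.639
G0 X27.035 Y13.717
G1 X24.336 Y21.624
G1 X17.506 Y26.434
G1 X9.152 Y26.312
G1 X2.466 Y21.302
G1 X0.001 Y13.319
G1 X2.700 Y5.412
G1 X9.530 Y0.602
G1 X17.884 Y0.724
G1 X24.570 Y5.734
G1 X27.035 Y13.717
; layer 4
G0 Z27.518
G0 X27.035 Y13.717
G1 X24.336 Y21.624
G1 X17.506 Y26.434
G1 X9.152 Y26.312
G1 X2.466 Y21.302
G1 X0.001 Y13.319
G1 X2.700 Y5.412
G1 X9.530 Y0.602
G1 X17.884 Y0.724
G1 X24.570 Y5.734
G1 X27.035 Y13.717
M2 ; end

The solid is a regular 10-sided prism (a cylinder approximated with 10 flat sides), circumscribed radius ≈ 13.5 mm, height ≈ 27.5 mm. Slicing at Δz = 6.880 mm — 4 equal slices spanning the solid's height, so layer i sits at z = i·h/4 — gives 4 non-empty perimeters. Each is a 10-segment closed polygon; G0 lifts to the layer z and rapids to the start vertex, then G1 traces the edges.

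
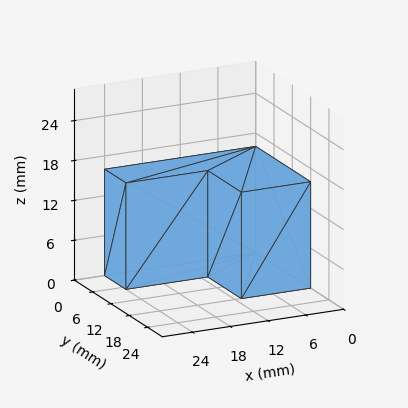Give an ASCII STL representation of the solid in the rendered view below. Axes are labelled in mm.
Reading the render: the shape is an L-shaped prism: outer 24 × 18 mm, arm thicknesses ≈ 7 mm (horizontal) and 11 mm (vertical), extruded 16 mm in z (dimensions read to the nearest mm from the axis ticks). For the STL, each face is triangulated and given an outward normal.

solid part
  facet normal 0.0000 0.0000 -1.0000
    outer loop
      vertex 24.0 7.0 0.0
      vertex 24.0 0.0 0.0
      vertex 0.0 0.0 0.0
    endloop
  endfacet
  facet normal 0.0000 0.0000 -1.0000
    outer loop
      vertex 11.0 7.0 0.0
      vertex 24.0 7.0 0.0
      vertex 0.0 0.0 0.0
    endloop
  endfacet
  facet normal 0.0000 0.0000 -1.0000
    outer loop
      vertex 11.0 18.0 0.0
      vertex 11.0 7.0 0.0
      vertex 0.0 0.0 0.0
    endloop
  endfacet
  facet normal 0.0000 0.0000 -1.0000
    outer loop
      vertex 0.0 18.0 0.0
      vertex 11.0 18.0 0.0
      vertex 0.0 0.0 0.0
    endloop
  endfacet
  facet normal 0.0000 0.0000 1.0000
    outer loop
      vertex 0.0 0.0 16.0
      vertex 24.0 0.0 16.0
      vertex 24.0 7.0 16.0
    endloop
  endfacet
  facet normal 0.0000 0.0000 1.0000
    outer loop
      vertex 0.0 0.0 16.0
      vertex 24.0 7.0 16.0
      vertex 11.0 7.0 16.0
    endloop
  endfacet
  facet normal 0.0000 0.0000 1.0000
    outer loop
      vertex 0.0 0.0 16.0
      vertex 11.0 7.0 16.0
      vertex 11.0 18.0 16.0
    endloop
  endfacet
  facet normal 0.0000 0.0000 1.0000
    outer loop
      vertex 0.0 0.0 16.0
      vertex 11.0 18.0 16.0
      vertex 0.0 18.0 16.0
    endloop
  endfacet
  facet normal 0.0000 -1.0000 0.0000
    outer loop
      vertex 0.0 0.0 0.0
      vertex 24.0 0.0 0.0
      vertex 24.0 0.0 16.0
    endloop
  endfacet
  facet normal 0.0000 -1.0000 0.0000
    outer loop
      vertex 0.0 0.0 0.0
      vertex 24.0 0.0 16.0
      vertex 0.0 0.0 16.0
    endloop
  endfacet
  facet normal 1.0000 0.0000 0.0000
    outer loop
      vertex 24.0 0.0 0.0
      vertex 24.0 7.0 0.0
      vertex 24.0 7.0 16.0
    endloop
  endfacet
  facet normal 1.0000 0.0000 0.0000
    outer loop
      vertex 24.0 0.0 0.0
      vertex 24.0 7.0 16.0
      vertex 24.0 0.0 16.0
    endloop
  endfacet
  facet normal 0.0000 1.0000 0.0000
    outer loop
      vertex 24.0 7.0 0.0
      vertex 11.0 7.0 0.0
      vertex 11.0 7.0 16.0
    endloop
  endfacet
  facet normal 0.0000 1.0000 0.0000
    outer loop
      vertex 24.0 7.0 0.0
      vertex 11.0 7.0 16.0
      vertex 24.0 7.0 16.0
    endloop
  endfacet
  facet normal 1.0000 0.0000 0.0000
    outer loop
      vertex 11.0 7.0 0.0
      vertex 11.0 18.0 0.0
      vertex 11.0 18.0 16.0
    endloop
  endfacet
  facet normal 1.0000 0.0000 0.0000
    outer loop
      vertex 11.0 7.0 0.0
      vertex 11.0 18.0 16.0
      vertex 11.0 7.0 16.0
    endloop
  endfacet
  facet normal 0.0000 1.0000 0.0000
    outer loop
      vertex 11.0 18.0 0.0
      vertex 0.0 18.0 0.0
      vertex 0.0 18.0 16.0
    endloop
  endfacet
  facet normal 0.0000 1.0000 0.0000
    outer loop
      vertex 11.0 18.0 0.0
      vertex 0.0 18.0 16.0
      vertex 11.0 18.0 16.0
    endloop
  endfacet
  facet normal -1.0000 0.0000 0.0000
    outer loop
      vertex 0.0 18.0 0.0
      vertex 0.0 0.0 0.0
      vertex 0.0 0.0 16.0
    endloop
  endfacet
  facet normal -1.0000 0.0000 0.0000
    outer loop
      vertex 0.0 18.0 0.0
      vertex 0.0 0.0 16.0
      vertex 0.0 18.0 16.0
    endloop
  endfacet
endsolid part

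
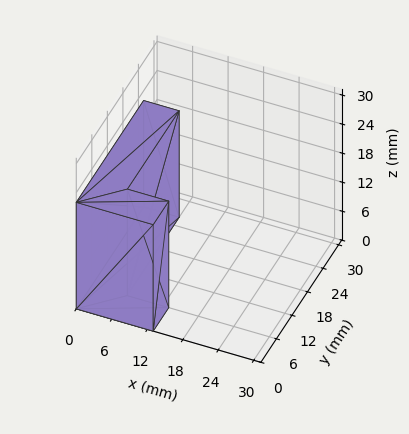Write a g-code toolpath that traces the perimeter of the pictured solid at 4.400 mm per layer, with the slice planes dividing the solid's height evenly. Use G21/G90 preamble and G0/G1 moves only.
Reading the render: the shape is an L-shaped prism: outer 13 × 26 mm, arm thicknesses ≈ 6 mm (horizontal) and 6 mm (vertical), extruded 22 mm in z (dimensions read to the nearest mm from the axis ticks). For the g-code, the solid's height is divided into equal slices at the stated Δz and each level perimeter traced with G1 moves after a G0 lift.

; perimeter-only toolpath
G21 ; units = mm
G90 ; absolute positioning
G28 ; home
; layer 1
G0 Z4.400
G0 X0.000 Y0.000
G1 X13.000 Y0.000
G1 X13.000 Y6.000
G1 X6.000 Y6.000
G1 X6.000 Y26.000
G1 X0.000 Y26.000
G1 X0.000 Y0.000
; layer 2
G0 Z8.800
G0 X0.000 Y0.000
G1 X13.000 Y0.000
G1 X13.000 Y6.000
G1 X6.000 Y6.000
G1 X6.000 Y26.000
G1 X0.000 Y26.000
G1 X0.000 Y0.000
; layer 3
G0 Z13.200
G0 X0.000 Y0.000
G1 X13.000 Y0.000
G1 X13.000 Y6.000
G1 X6.000 Y6.000
G1 X6.000 Y26.000
G1 X0.000 Y26.000
G1 X0.000 Y0.000
; layer 4
G0 Z17.600
G0 X0.000 Y0.000
G1 X13.000 Y0.000
G1 X13.000 Y6.000
G1 X6.000 Y6.000
G1 X6.000 Y26.000
G1 X0.000 Y26.000
G1 X0.000 Y0.000
; layer 5
G0 Z22.000
G0 X0.000 Y0.000
G1 X13.000 Y0.000
G1 X13.000 Y6.000
G1 X6.000 Y6.000
G1 X6.000 Y26.000
G1 X0.000 Y26.000
G1 X0.000 Y0.000
M2 ; end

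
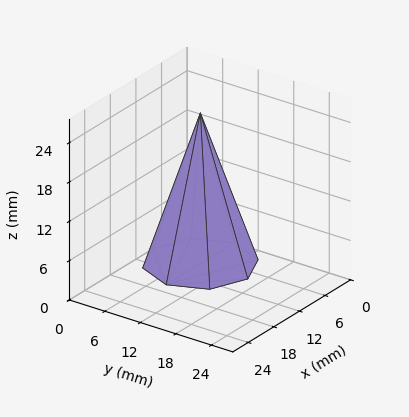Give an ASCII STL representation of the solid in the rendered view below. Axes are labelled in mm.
Reading the render: the shape is a regular 8-sided pyramid, base circumscribed radius ≈ 8 mm, apex at z ≈ 23 mm (dimensions read to the nearest mm from the axis ticks). For the STL, each face is triangulated and given an outward normal.

solid part
  facet normal 0.0000 0.0000 -1.0000
    outer loop
      vertex 8.000 16.000 0.000
      vertex 13.657 13.657 0.000
      vertex 16.000 8.000 0.000
    endloop
  endfacet
  facet normal 0.0000 0.0000 -1.0000
    outer loop
      vertex 2.343 13.657 0.000
      vertex 8.000 16.000 0.000
      vertex 16.000 8.000 0.000
    endloop
  endfacet
  facet normal 0.0000 0.0000 -1.0000
    outer loop
      vertex 0.000 8.000 0.000
      vertex 2.343 13.657 0.000
      vertex 16.000 8.000 0.000
    endloop
  endfacet
  facet normal 0.0000 0.0000 -1.0000
    outer loop
      vertex 2.343 2.343 0.000
      vertex 0.000 8.000 0.000
      vertex 16.000 8.000 0.000
    endloop
  endfacet
  facet normal 0.0000 0.0000 -1.0000
    outer loop
      vertex 8.000 0.000 0.000
      vertex 2.343 2.343 0.000
      vertex 16.000 8.000 0.000
    endloop
  endfacet
  facet normal 0.0000 0.0000 -1.0000
    outer loop
      vertex 13.657 2.343 0.000
      vertex 8.000 0.000 0.000
      vertex 16.000 8.000 0.000
    endloop
  endfacet
  facet normal 0.8796 0.3643 0.3059
    outer loop
      vertex 16.000 8.000 0.000
      vertex 13.657 13.657 0.000
      vertex 8.000 8.000 23.000
    endloop
  endfacet
  facet normal 0.3643 0.8796 0.3059
    outer loop
      vertex 13.657 13.657 0.000
      vertex 8.000 16.000 0.000
      vertex 8.000 8.000 23.000
    endloop
  endfacet
  facet normal -0.3643 0.8796 0.3059
    outer loop
      vertex 8.000 16.000 0.000
      vertex 2.343 13.657 0.000
      vertex 8.000 8.000 23.000
    endloop
  endfacet
  facet normal -0.8796 0.3643 0.3059
    outer loop
      vertex 2.343 13.657 0.000
      vertex 0.000 8.000 0.000
      vertex 8.000 8.000 23.000
    endloop
  endfacet
  facet normal -0.8796 -0.3643 0.3059
    outer loop
      vertex 0.000 8.000 0.000
      vertex 2.343 2.343 0.000
      vertex 8.000 8.000 23.000
    endloop
  endfacet
  facet normal -0.3643 -0.8796 0.3059
    outer loop
      vertex 2.343 2.343 0.000
      vertex 8.000 0.000 0.000
      vertex 8.000 8.000 23.000
    endloop
  endfacet
  facet normal 0.3643 -0.8796 0.3059
    outer loop
      vertex 8.000 0.000 0.000
      vertex 13.657 2.343 0.000
      vertex 8.000 8.000 23.000
    endloop
  endfacet
  facet normal 0.8796 -0.3643 0.3059
    outer loop
      vertex 13.657 2.343 0.000
      vertex 16.000 8.000 0.000
      vertex 8.000 8.000 23.000
    endloop
  endfacet
endsolid part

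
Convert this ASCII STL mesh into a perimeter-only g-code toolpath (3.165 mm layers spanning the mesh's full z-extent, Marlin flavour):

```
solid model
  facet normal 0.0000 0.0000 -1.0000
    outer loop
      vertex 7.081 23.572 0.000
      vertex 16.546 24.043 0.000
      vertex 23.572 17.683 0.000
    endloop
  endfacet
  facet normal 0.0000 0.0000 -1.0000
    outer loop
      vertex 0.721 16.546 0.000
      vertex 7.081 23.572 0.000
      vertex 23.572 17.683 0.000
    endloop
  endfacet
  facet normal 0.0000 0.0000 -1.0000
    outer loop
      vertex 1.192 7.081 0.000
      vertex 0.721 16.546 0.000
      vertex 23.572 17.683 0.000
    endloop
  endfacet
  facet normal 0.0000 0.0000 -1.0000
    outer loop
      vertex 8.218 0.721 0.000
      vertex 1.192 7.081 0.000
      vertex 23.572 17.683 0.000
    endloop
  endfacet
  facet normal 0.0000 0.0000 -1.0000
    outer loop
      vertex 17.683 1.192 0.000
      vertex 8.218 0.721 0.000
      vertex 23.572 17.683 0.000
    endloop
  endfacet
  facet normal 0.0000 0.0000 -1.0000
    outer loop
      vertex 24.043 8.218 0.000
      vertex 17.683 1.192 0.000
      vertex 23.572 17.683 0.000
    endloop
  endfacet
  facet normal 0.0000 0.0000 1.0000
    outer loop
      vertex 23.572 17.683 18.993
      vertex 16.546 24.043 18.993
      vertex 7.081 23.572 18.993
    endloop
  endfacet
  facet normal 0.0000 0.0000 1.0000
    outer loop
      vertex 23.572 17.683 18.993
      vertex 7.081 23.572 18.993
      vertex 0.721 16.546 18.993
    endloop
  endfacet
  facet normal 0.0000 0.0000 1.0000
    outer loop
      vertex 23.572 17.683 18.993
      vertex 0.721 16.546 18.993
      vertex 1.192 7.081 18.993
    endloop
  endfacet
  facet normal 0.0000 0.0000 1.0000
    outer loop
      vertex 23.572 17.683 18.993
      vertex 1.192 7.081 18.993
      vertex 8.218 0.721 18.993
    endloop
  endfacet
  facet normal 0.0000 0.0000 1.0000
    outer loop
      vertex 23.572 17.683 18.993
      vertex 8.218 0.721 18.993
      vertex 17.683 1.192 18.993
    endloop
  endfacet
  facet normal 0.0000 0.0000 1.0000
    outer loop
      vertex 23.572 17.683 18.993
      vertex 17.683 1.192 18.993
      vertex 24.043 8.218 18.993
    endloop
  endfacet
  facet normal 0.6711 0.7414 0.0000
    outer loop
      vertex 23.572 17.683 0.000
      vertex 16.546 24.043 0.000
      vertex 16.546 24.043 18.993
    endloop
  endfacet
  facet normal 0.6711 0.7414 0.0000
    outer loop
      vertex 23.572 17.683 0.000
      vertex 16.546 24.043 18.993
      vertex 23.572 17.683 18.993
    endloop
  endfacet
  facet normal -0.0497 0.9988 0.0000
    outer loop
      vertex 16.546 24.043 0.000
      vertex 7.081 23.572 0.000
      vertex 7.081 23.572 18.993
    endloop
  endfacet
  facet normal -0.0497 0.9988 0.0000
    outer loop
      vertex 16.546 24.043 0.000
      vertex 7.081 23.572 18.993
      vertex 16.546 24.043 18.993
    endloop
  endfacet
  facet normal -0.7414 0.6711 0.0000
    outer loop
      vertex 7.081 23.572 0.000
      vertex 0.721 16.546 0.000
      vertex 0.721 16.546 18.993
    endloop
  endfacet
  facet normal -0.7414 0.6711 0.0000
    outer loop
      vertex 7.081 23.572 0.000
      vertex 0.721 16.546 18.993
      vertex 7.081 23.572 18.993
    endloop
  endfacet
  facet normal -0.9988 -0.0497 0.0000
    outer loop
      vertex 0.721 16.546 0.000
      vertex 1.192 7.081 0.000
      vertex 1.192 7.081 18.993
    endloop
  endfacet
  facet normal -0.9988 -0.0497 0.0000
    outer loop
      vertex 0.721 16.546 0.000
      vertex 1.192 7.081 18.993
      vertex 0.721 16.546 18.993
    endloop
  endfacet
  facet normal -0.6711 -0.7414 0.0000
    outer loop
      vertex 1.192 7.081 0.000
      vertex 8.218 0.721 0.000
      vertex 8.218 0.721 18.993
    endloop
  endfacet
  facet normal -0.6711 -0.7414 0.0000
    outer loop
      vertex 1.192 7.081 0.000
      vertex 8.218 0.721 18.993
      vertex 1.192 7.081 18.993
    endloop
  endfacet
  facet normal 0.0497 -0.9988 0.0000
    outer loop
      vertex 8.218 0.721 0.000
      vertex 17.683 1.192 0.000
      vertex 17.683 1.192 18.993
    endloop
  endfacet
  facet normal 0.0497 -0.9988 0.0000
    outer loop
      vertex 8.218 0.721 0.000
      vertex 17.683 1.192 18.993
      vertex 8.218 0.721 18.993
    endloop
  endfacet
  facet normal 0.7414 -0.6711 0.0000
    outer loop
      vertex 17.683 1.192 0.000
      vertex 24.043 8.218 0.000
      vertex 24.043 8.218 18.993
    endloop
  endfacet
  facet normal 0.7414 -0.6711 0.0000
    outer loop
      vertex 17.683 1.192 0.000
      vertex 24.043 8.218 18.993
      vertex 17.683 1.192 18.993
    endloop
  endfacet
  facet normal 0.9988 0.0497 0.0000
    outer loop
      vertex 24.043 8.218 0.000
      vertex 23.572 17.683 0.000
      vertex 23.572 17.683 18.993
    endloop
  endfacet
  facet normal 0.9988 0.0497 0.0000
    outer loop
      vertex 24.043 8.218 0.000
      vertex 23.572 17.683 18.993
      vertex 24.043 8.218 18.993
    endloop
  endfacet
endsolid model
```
; perimeter-only toolpath
G21 ; units = mm
G90 ; absolute positioning
G28 ; home
; layer 1
G0 Z3.165
G0 X23.572 Y17.683
G1 X16.546 Y24.043
G1 X7.081 Y23.572
G1 X0.721 Y16.546
G1 X1.192 Y7.081
G1 X8.218 Y0.721
G1 X17.683 Y1.192
G1 X24.043 Y8.218
G1 X23.572 Y17.683
; layer 2
G0 Z6.331
G0 X23.572 Y17.683
G1 X16.546 Y24.043
G1 X7.081 Y23.572
G1 X0.721 Y16.546
G1 X1.192 Y7.081
G1 X8.218 Y0.721
G1 X17.683 Y1.192
G1 X24.043 Y8.218
G1 X23.572 Y17.683
; layer 3
G0 Z9.496
G0 X23.572 Y17.683
G1 X16.546 Y24.043
G1 X7.081 Y23.572
G1 X0.721 Y16.546
G1 X1.192 Y7.081
G1 X8.218 Y0.721
G1 X17.683 Y1.192
G1 X24.043 Y8.218
G1 X23.572 Y17.683
; layer 4
G0 Z12.662
G0 X23.572 Y17.683
G1 X16.546 Y24.043
G1 X7.081 Y23.572
G1 X0.721 Y16.546
G1 X1.192 Y7.081
G1 X8.218 Y0.721
G1 X17.683 Y1.192
G1 X24.043 Y8.218
G1 X23.572 Y17.683
; layer 5
G0 Z15.827
G0 X23.572 Y17.683
G1 X16.546 Y24.043
G1 X7.081 Y23.572
G1 X0.721 Y16.546
G1 X1.192 Y7.081
G1 X8.218 Y0.721
G1 X17.683 Y1.192
G1 X24.043 Y8.218
G1 X23.572 Y17.683
; layer 6
G0 Z18.993
G0 X23.572 Y17.683
G1 X16.546 Y24.043
G1 X7.081 Y23.572
G1 X0.721 Y16.546
G1 X1.192 Y7.081
G1 X8.218 Y0.721
G1 X17.683 Y1.192
G1 X24.043 Y8.218
G1 X23.572 Y17.683
M2 ; end

The solid is a regular 8-sided prism (a cylinder approximated with 8 flat sides), circumscribed radius ≈ 12.4 mm, height ≈ 19 mm. Slicing at Δz = 3.165 mm — 6 equal slices spanning the solid's height, so layer i sits at z = i·h/6 — gives 6 non-empty perimeters. Each is a 8-segment closed polygon; G0 lifts to the layer z and rapids to the start vertex, then G1 traces the edges.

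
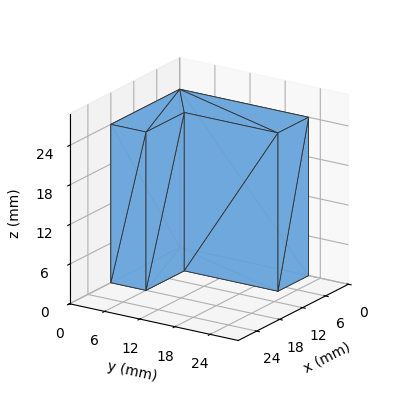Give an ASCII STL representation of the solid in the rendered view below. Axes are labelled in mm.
Reading the render: the shape is an L-shaped prism: outer 18 × 22 mm, arm thicknesses ≈ 6 mm (horizontal) and 8 mm (vertical), extruded 24 mm in z (dimensions read to the nearest mm from the axis ticks). For the STL, each face is triangulated and given an outward normal.

solid part
  facet normal 0.0000 0.0000 -1.0000
    outer loop
      vertex 18.00 6.00 0.00
      vertex 18.00 0.00 0.00
      vertex 0.00 0.00 0.00
    endloop
  endfacet
  facet normal 0.0000 0.0000 -1.0000
    outer loop
      vertex 8.00 6.00 0.00
      vertex 18.00 6.00 0.00
      vertex 0.00 0.00 0.00
    endloop
  endfacet
  facet normal 0.0000 0.0000 -1.0000
    outer loop
      vertex 8.00 22.00 0.00
      vertex 8.00 6.00 0.00
      vertex 0.00 0.00 0.00
    endloop
  endfacet
  facet normal 0.0000 0.0000 -1.0000
    outer loop
      vertex 0.00 22.00 0.00
      vertex 8.00 22.00 0.00
      vertex 0.00 0.00 0.00
    endloop
  endfacet
  facet normal 0.0000 0.0000 1.0000
    outer loop
      vertex 0.00 0.00 24.00
      vertex 18.00 0.00 24.00
      vertex 18.00 6.00 24.00
    endloop
  endfacet
  facet normal 0.0000 0.0000 1.0000
    outer loop
      vertex 0.00 0.00 24.00
      vertex 18.00 6.00 24.00
      vertex 8.00 6.00 24.00
    endloop
  endfacet
  facet normal 0.0000 0.0000 1.0000
    outer loop
      vertex 0.00 0.00 24.00
      vertex 8.00 6.00 24.00
      vertex 8.00 22.00 24.00
    endloop
  endfacet
  facet normal 0.0000 0.0000 1.0000
    outer loop
      vertex 0.00 0.00 24.00
      vertex 8.00 22.00 24.00
      vertex 0.00 22.00 24.00
    endloop
  endfacet
  facet normal 0.0000 -1.0000 0.0000
    outer loop
      vertex 0.00 0.00 0.00
      vertex 18.00 0.00 0.00
      vertex 18.00 0.00 24.00
    endloop
  endfacet
  facet normal 0.0000 -1.0000 0.0000
    outer loop
      vertex 0.00 0.00 0.00
      vertex 18.00 0.00 24.00
      vertex 0.00 0.00 24.00
    endloop
  endfacet
  facet normal 1.0000 0.0000 0.0000
    outer loop
      vertex 18.00 0.00 0.00
      vertex 18.00 6.00 0.00
      vertex 18.00 6.00 24.00
    endloop
  endfacet
  facet normal 1.0000 0.0000 0.0000
    outer loop
      vertex 18.00 0.00 0.00
      vertex 18.00 6.00 24.00
      vertex 18.00 0.00 24.00
    endloop
  endfacet
  facet normal 0.0000 1.0000 0.0000
    outer loop
      vertex 18.00 6.00 0.00
      vertex 8.00 6.00 0.00
      vertex 8.00 6.00 24.00
    endloop
  endfacet
  facet normal 0.0000 1.0000 0.0000
    outer loop
      vertex 18.00 6.00 0.00
      vertex 8.00 6.00 24.00
      vertex 18.00 6.00 24.00
    endloop
  endfacet
  facet normal 1.0000 0.0000 0.0000
    outer loop
      vertex 8.00 6.00 0.00
      vertex 8.00 22.00 0.00
      vertex 8.00 22.00 24.00
    endloop
  endfacet
  facet normal 1.0000 0.0000 0.0000
    outer loop
      vertex 8.00 6.00 0.00
      vertex 8.00 22.00 24.00
      vertex 8.00 6.00 24.00
    endloop
  endfacet
  facet normal 0.0000 1.0000 0.0000
    outer loop
      vertex 8.00 22.00 0.00
      vertex 0.00 22.00 0.00
      vertex 0.00 22.00 24.00
    endloop
  endfacet
  facet normal 0.0000 1.0000 0.0000
    outer loop
      vertex 8.00 22.00 0.00
      vertex 0.00 22.00 24.00
      vertex 8.00 22.00 24.00
    endloop
  endfacet
  facet normal -1.0000 0.0000 0.0000
    outer loop
      vertex 0.00 22.00 0.00
      vertex 0.00 0.00 0.00
      vertex 0.00 0.00 24.00
    endloop
  endfacet
  facet normal -1.0000 0.0000 0.0000
    outer loop
      vertex 0.00 22.00 0.00
      vertex 0.00 0.00 24.00
      vertex 0.00 22.00 24.00
    endloop
  endfacet
endsolid part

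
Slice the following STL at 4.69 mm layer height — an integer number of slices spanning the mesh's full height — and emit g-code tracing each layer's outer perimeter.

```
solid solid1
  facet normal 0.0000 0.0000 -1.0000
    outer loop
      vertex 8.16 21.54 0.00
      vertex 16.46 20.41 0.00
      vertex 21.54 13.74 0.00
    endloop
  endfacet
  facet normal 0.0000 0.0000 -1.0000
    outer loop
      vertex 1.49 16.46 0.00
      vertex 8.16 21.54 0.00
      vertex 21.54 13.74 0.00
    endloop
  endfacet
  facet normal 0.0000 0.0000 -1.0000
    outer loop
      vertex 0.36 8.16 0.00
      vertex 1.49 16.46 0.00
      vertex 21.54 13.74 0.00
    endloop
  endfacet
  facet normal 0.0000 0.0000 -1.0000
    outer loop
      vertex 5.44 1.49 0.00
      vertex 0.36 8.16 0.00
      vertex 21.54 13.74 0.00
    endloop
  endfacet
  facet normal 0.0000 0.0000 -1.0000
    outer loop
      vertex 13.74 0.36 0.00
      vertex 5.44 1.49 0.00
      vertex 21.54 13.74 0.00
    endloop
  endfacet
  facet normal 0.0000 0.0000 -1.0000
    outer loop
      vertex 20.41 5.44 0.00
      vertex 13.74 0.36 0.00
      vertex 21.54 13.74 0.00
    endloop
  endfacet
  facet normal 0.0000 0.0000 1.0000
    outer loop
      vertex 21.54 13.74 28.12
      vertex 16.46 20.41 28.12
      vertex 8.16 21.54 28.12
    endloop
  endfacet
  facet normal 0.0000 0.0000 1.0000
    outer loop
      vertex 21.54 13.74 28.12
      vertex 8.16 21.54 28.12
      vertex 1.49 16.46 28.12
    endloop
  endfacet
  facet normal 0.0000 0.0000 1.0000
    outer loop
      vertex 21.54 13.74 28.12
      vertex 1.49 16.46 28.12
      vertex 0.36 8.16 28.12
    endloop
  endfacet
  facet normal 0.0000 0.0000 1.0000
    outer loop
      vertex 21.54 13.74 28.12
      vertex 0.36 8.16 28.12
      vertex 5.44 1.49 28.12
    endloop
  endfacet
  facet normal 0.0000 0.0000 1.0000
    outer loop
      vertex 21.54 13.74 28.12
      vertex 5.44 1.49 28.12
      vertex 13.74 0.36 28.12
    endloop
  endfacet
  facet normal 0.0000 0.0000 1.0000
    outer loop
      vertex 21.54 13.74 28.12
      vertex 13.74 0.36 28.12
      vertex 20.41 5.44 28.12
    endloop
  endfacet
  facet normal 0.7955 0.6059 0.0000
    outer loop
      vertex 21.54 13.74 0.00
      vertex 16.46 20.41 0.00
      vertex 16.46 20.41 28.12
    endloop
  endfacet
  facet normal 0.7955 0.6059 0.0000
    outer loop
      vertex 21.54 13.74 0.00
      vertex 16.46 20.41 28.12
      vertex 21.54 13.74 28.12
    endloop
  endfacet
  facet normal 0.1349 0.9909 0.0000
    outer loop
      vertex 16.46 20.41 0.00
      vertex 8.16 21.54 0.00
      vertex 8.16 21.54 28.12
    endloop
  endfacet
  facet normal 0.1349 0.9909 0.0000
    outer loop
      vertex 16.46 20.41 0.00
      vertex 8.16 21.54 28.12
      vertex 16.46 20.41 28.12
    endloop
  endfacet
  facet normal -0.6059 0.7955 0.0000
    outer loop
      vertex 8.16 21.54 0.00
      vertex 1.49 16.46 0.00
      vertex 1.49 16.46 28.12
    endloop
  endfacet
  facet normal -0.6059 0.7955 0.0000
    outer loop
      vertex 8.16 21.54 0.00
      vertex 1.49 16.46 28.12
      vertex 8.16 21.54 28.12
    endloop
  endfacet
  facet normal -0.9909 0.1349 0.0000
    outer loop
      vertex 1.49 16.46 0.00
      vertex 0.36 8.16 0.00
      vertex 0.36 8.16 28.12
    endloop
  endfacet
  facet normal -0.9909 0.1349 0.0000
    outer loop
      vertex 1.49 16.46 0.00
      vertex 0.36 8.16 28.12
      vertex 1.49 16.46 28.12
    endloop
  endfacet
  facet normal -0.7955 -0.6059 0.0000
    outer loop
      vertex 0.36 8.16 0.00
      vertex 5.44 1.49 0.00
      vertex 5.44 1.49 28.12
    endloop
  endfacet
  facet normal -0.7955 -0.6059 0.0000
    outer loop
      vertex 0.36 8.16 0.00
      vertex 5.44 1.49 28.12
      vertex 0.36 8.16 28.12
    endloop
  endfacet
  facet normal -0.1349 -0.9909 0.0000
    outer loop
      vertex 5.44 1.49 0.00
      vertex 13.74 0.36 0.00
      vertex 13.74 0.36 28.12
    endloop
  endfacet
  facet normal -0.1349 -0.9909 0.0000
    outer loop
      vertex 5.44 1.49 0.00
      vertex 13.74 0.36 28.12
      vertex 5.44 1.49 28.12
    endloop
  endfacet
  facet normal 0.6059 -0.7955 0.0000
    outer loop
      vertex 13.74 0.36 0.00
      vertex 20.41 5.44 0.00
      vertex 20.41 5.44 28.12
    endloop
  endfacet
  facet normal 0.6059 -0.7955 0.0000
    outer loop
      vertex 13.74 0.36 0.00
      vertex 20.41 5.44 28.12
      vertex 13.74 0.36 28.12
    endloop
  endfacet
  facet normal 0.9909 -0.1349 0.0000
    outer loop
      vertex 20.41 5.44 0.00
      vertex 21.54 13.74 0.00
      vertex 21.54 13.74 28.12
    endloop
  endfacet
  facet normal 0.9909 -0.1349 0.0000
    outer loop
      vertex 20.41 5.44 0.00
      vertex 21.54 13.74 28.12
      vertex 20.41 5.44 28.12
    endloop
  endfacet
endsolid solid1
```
; perimeter-only toolpath
G21 ; units = mm
G90 ; absolute positioning
G28 ; home
; layer 1
G0 Z4.69
G0 X21.54 Y13.74
G1 X16.46 Y20.41
G1 X8.16 Y21.54
G1 X1.49 Y16.46
G1 X0.36 Y8.16
G1 X5.44 Y1.49
G1 X13.74 Y0.36
G1 X20.41 Y5.44
G1 X21.54 Y13.74
; layer 2
G0 Z9.37
G0 X21.54 Y13.74
G1 X16.46 Y20.41
G1 X8.16 Y21.54
G1 X1.49 Y16.46
G1 X0.36 Y8.16
G1 X5.44 Y1.49
G1 X13.74 Y0.36
G1 X20.41 Y5.44
G1 X21.54 Y13.74
; layer 3
G0 Z14.06
G0 X21.54 Y13.74
G1 X16.46 Y20.41
G1 X8.16 Y21.54
G1 X1.49 Y16.46
G1 X0.36 Y8.16
G1 X5.44 Y1.49
G1 X13.74 Y0.36
G1 X20.41 Y5.44
G1 X21.54 Y13.74
; layer 4
G0 Z18.75
G0 X21.54 Y13.74
G1 X16.46 Y20.41
G1 X8.16 Y21.54
G1 X1.49 Y16.46
G1 X0.36 Y8.16
G1 X5.44 Y1.49
G1 X13.74 Y0.36
G1 X20.41 Y5.44
G1 X21.54 Y13.74
; layer 5
G0 Z23.43
G0 X21.54 Y13.74
G1 X16.46 Y20.41
G1 X8.16 Y21.54
G1 X1.49 Y16.46
G1 X0.36 Y8.16
G1 X5.44 Y1.49
G1 X13.74 Y0.36
G1 X20.41 Y5.44
G1 X21.54 Y13.74
; layer 6
G0 Z28.12
G0 X21.54 Y13.74
G1 X16.46 Y20.41
G1 X8.16 Y21.54
G1 X1.49 Y16.46
G1 X0.36 Y8.16
G1 X5.44 Y1.49
G1 X13.74 Y0.36
G1 X20.41 Y5.44
G1 X21.54 Y13.74
M2 ; end

The solid is a regular 8-sided prism (a cylinder approximated with 8 flat sides), circumscribed radius ≈ 10.9 mm, height ≈ 28.1 mm. Slicing at Δz = 4.69 mm — 6 equal slices spanning the solid's height, so layer i sits at z = i·h/6 — gives 6 non-empty perimeters. Each is a 8-segment closed polygon; G0 lifts to the layer z and rapids to the start vertex, then G1 traces the edges.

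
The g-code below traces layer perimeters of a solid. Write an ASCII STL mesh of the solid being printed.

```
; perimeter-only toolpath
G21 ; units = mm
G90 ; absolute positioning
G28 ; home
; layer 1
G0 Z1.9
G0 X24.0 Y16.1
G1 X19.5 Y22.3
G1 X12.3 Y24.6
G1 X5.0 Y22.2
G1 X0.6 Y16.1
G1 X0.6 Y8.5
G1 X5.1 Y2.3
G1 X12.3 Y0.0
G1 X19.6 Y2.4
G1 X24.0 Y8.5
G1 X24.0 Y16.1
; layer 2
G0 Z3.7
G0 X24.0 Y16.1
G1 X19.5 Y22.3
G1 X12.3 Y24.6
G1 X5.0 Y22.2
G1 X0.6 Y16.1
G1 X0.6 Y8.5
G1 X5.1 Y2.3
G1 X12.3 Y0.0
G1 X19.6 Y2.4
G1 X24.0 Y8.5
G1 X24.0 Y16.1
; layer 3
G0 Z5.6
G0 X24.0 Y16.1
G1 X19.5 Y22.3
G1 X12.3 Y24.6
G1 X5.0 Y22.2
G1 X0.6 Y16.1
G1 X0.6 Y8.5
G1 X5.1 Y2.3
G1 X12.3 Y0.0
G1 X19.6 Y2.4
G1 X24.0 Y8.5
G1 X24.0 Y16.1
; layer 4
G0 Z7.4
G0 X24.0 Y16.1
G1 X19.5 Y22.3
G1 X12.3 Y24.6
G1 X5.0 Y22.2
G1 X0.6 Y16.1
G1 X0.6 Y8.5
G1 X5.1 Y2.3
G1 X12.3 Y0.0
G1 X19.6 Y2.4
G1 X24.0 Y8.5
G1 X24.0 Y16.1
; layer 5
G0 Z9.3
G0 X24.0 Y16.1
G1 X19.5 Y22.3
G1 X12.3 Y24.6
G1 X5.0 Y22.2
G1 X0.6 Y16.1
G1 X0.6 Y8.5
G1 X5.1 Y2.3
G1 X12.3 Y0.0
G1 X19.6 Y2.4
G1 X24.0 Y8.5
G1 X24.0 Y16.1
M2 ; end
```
solid part
  facet normal 0.0000 0.0000 -1.0000
    outer loop
      vertex 12.3 24.6 0.0
      vertex 19.5 22.3 0.0
      vertex 24.0 16.1 0.0
    endloop
  endfacet
  facet normal 0.0000 0.0000 -1.0000
    outer loop
      vertex 5.0 22.2 0.0
      vertex 12.3 24.6 0.0
      vertex 24.0 16.1 0.0
    endloop
  endfacet
  facet normal 0.0000 0.0000 -1.0000
    outer loop
      vertex 0.6 16.1 0.0
      vertex 5.0 22.2 0.0
      vertex 24.0 16.1 0.0
    endloop
  endfacet
  facet normal 0.0000 0.0000 -1.0000
    outer loop
      vertex 0.6 8.5 0.0
      vertex 0.6 16.1 0.0
      vertex 24.0 16.1 0.0
    endloop
  endfacet
  facet normal 0.0000 0.0000 -1.0000
    outer loop
      vertex 5.1 2.3 0.0
      vertex 0.6 8.5 0.0
      vertex 24.0 16.1 0.0
    endloop
  endfacet
  facet normal 0.0000 0.0000 -1.0000
    outer loop
      vertex 12.3 0.0 0.0
      vertex 5.1 2.3 0.0
      vertex 24.0 16.1 0.0
    endloop
  endfacet
  facet normal 0.0000 0.0000 -1.0000
    outer loop
      vertex 19.6 2.4 0.0
      vertex 12.3 0.0 0.0
      vertex 24.0 16.1 0.0
    endloop
  endfacet
  facet normal 0.0000 0.0000 -1.0000
    outer loop
      vertex 24.0 8.5 0.0
      vertex 19.6 2.4 0.0
      vertex 24.0 16.1 0.0
    endloop
  endfacet
  facet normal 0.0000 0.0000 1.0000
    outer loop
      vertex 24.0 16.1 9.3
      vertex 19.5 22.3 9.3
      vertex 12.3 24.6 9.3
    endloop
  endfacet
  facet normal 0.0000 0.0000 1.0000
    outer loop
      vertex 24.0 16.1 9.3
      vertex 12.3 24.6 9.3
      vertex 5.0 22.2 9.3
    endloop
  endfacet
  facet normal 0.0000 0.0000 1.0000
    outer loop
      vertex 24.0 16.1 9.3
      vertex 5.0 22.2 9.3
      vertex 0.6 16.1 9.3
    endloop
  endfacet
  facet normal 0.0000 0.0000 1.0000
    outer loop
      vertex 24.0 16.1 9.3
      vertex 0.6 16.1 9.3
      vertex 0.6 8.5 9.3
    endloop
  endfacet
  facet normal 0.0000 0.0000 1.0000
    outer loop
      vertex 24.0 16.1 9.3
      vertex 0.6 8.5 9.3
      vertex 5.1 2.3 9.3
    endloop
  endfacet
  facet normal 0.0000 0.0000 1.0000
    outer loop
      vertex 24.0 16.1 9.3
      vertex 5.1 2.3 9.3
      vertex 12.3 0.0 9.3
    endloop
  endfacet
  facet normal 0.0000 0.0000 1.0000
    outer loop
      vertex 24.0 16.1 9.3
      vertex 12.3 0.0 9.3
      vertex 19.6 2.4 9.3
    endloop
  endfacet
  facet normal 0.0000 0.0000 1.0000
    outer loop
      vertex 24.0 16.1 9.3
      vertex 19.6 2.4 9.3
      vertex 24.0 8.5 9.3
    endloop
  endfacet
  facet normal 0.8093 0.5874 0.0000
    outer loop
      vertex 24.0 16.1 0.0
      vertex 19.5 22.3 0.0
      vertex 19.5 22.3 9.3
    endloop
  endfacet
  facet normal 0.8093 0.5874 0.0000
    outer loop
      vertex 24.0 16.1 0.0
      vertex 19.5 22.3 9.3
      vertex 24.0 16.1 9.3
    endloop
  endfacet
  facet normal 0.3043 0.9526 0.0000
    outer loop
      vertex 19.5 22.3 0.0
      vertex 12.3 24.6 0.0
      vertex 12.3 24.6 9.3
    endloop
  endfacet
  facet normal 0.3043 0.9526 0.0000
    outer loop
      vertex 19.5 22.3 0.0
      vertex 12.3 24.6 9.3
      vertex 19.5 22.3 9.3
    endloop
  endfacet
  facet normal -0.3123 0.9500 0.0000
    outer loop
      vertex 12.3 24.6 0.0
      vertex 5.0 22.2 0.0
      vertex 5.0 22.2 9.3
    endloop
  endfacet
  facet normal -0.3123 0.9500 0.0000
    outer loop
      vertex 12.3 24.6 0.0
      vertex 5.0 22.2 9.3
      vertex 12.3 24.6 9.3
    endloop
  endfacet
  facet normal -0.8110 0.5850 0.0000
    outer loop
      vertex 5.0 22.2 0.0
      vertex 0.6 16.1 0.0
      vertex 0.6 16.1 9.3
    endloop
  endfacet
  facet normal -0.8110 0.5850 0.0000
    outer loop
      vertex 5.0 22.2 0.0
      vertex 0.6 16.1 9.3
      vertex 5.0 22.2 9.3
    endloop
  endfacet
  facet normal -1.0000 0.0000 0.0000
    outer loop
      vertex 0.6 16.1 0.0
      vertex 0.6 8.5 0.0
      vertex 0.6 8.5 9.3
    endloop
  endfacet
  facet normal -1.0000 0.0000 0.0000
    outer loop
      vertex 0.6 16.1 0.0
      vertex 0.6 8.5 9.3
      vertex 0.6 16.1 9.3
    endloop
  endfacet
  facet normal -0.8093 -0.5874 0.0000
    outer loop
      vertex 0.6 8.5 0.0
      vertex 5.1 2.3 0.0
      vertex 5.1 2.3 9.3
    endloop
  endfacet
  facet normal -0.8093 -0.5874 0.0000
    outer loop
      vertex 0.6 8.5 0.0
      vertex 5.1 2.3 9.3
      vertex 0.6 8.5 9.3
    endloop
  endfacet
  facet normal -0.3043 -0.9526 0.0000
    outer loop
      vertex 5.1 2.3 0.0
      vertex 12.3 0.0 0.0
      vertex 12.3 0.0 9.3
    endloop
  endfacet
  facet normal -0.3043 -0.9526 0.0000
    outer loop
      vertex 5.1 2.3 0.0
      vertex 12.3 0.0 9.3
      vertex 5.1 2.3 9.3
    endloop
  endfacet
  facet normal 0.3123 -0.9500 0.0000
    outer loop
      vertex 12.3 0.0 0.0
      vertex 19.6 2.4 0.0
      vertex 19.6 2.4 9.3
    endloop
  endfacet
  facet normal 0.3123 -0.9500 0.0000
    outer loop
      vertex 12.3 0.0 0.0
      vertex 19.6 2.4 9.3
      vertex 12.3 0.0 9.3
    endloop
  endfacet
  facet normal 0.8110 -0.5850 0.0000
    outer loop
      vertex 19.6 2.4 0.0
      vertex 24.0 8.5 0.0
      vertex 24.0 8.5 9.3
    endloop
  endfacet
  facet normal 0.8110 -0.5850 0.0000
    outer loop
      vertex 19.6 2.4 0.0
      vertex 24.0 8.5 9.3
      vertex 19.6 2.4 9.3
    endloop
  endfacet
  facet normal 1.0000 0.0000 0.0000
    outer loop
      vertex 24.0 8.5 0.0
      vertex 24.0 16.1 0.0
      vertex 24.0 16.1 9.3
    endloop
  endfacet
  facet normal 1.0000 0.0000 0.0000
    outer loop
      vertex 24.0 8.5 0.0
      vertex 24.0 16.1 9.3
      vertex 24.0 8.5 9.3
    endloop
  endfacet
endsolid part

The G0 Z moves step by Δz≈1.9 mm. Every layer's G1 loop is the same polygon, so the solid is a straight extrusion of it from z=0 to z≈9.3. Closing with flat bottom and top caps and triangulating gives 36 facets — a regular 10-sided prism (a cylinder approximated with 10 flat sides), circumscribed radius ≈ 12.3 mm, height ≈ 9.3 mm.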